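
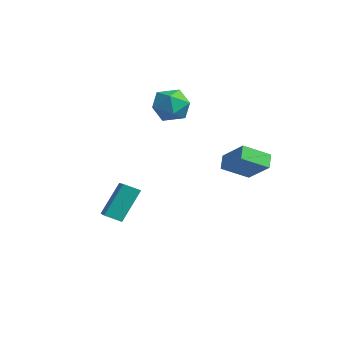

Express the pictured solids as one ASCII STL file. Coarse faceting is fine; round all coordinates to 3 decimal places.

solid 
facet normal -0.861 0.380 -0.338
outer loop
vertex -4.113 -1.607 -0.428
vertex -3.697 -0.986 -0.789
vertex -3.948 -2.63 -1.997
endloop
endfacet
facet normal -0.500 -0.748 0.435
outer loop
vertex -2.303 -3.354 -1.351
vertex -4.113 -1.607 -0.428
vertex -3.948 -2.63 -1.997
endloop
endfacet
facet normal -0.861 0.380 -0.338
outer loop
vertex -3.948 -2.63 -1.997
vertex -3.697 -0.986 -0.789
vertex -3.532 -2.009 -2.358
endloop
endfacet
facet normal 0.088 -0.544 -0.834
outer loop
vertex -3.532 -2.009 -2.358
vertex -2.303 -3.354 -1.351
vertex -3.948 -2.63 -1.997
endloop
endfacet
facet normal -0.088 0.544 0.834
outer loop
vertex -4.113 -1.607 -0.428
vertex -2.052 -1.71 -0.143
vertex -3.697 -0.986 -0.789
endloop
endfacet
facet normal -0.500 -0.748 0.435
outer loop
vertex -2.468 -2.331 0.218
vertex -4.113 -1.607 -0.428
vertex -2.303 -3.354 -1.351
endloop
endfacet
facet normal -0.088 0.544 0.834
outer loop
vertex -2.468 -2.331 0.218
vertex -2.052 -1.71 -0.143
vertex -4.113 -1.607 -0.428
endloop
endfacet
facet normal 0.500 0.748 -0.435
outer loop
vertex -3.697 -0.986 -0.789
vertex -2.052 -1.71 -0.143
vertex -3.532 -2.009 -2.358
endloop
endfacet
facet normal 0.088 -0.544 -0.834
outer loop
vertex -1.887 -2.733 -1.712
vertex -2.303 -3.354 -1.351
vertex -3.532 -2.009 -2.358
endloop
endfacet
facet normal 0.500 0.748 -0.435
outer loop
vertex -3.532 -2.009 -2.358
vertex -2.052 -1.71 -0.143
vertex -1.887 -2.733 -1.712
endloop
endfacet
facet normal 0.861 -0.380 0.338
outer loop
vertex -1.887 -2.733 -1.712
vertex -2.468 -2.331 0.218
vertex -2.303 -3.354 -1.351
endloop
endfacet
facet normal 0.861 -0.380 0.338
outer loop
vertex -2.052 -1.71 -0.143
vertex -2.468 -2.331 0.218
vertex -1.887 -2.733 -1.712
endloop
endfacet
facet normal -0.591 0.487 0.643
outer loop
vertex -0.17 1.169 1.932
vertex 1.019 1.399 2.85
vertex 0.108 2.39 1.264
endloop
endfacet
facet normal -0.782 -0.153 -0.604
outer loop
vertex 0.581 2.001 0.75
vertex -0.17 1.169 1.932
vertex 0.108 2.39 1.264
endloop
endfacet
facet normal -0.591 0.487 0.643
outer loop
vertex 0.108 2.39 1.264
vertex 1.019 1.399 2.85
vertex 1.298 2.621 2.182
endloop
endfacet
facet normal 0.196 0.860 -0.471
outer loop
vertex 1.298 2.621 2.182
vertex 0.581 2.001 0.75
vertex 0.108 2.39 1.264
endloop
endfacet
facet normal -0.197 -0.860 0.470
outer loop
vertex -0.17 1.169 1.932
vertex 1.492 1.01 2.336
vertex 1.019 1.399 2.85
endloop
endfacet
facet normal -0.783 -0.151 -0.604
outer loop
vertex 0.302 0.779 1.418
vertex -0.17 1.169 1.932
vertex 0.581 2.001 0.75
endloop
endfacet
facet normal -0.197 -0.860 0.471
outer loop
vertex 0.302 0.779 1.418
vertex 1.492 1.01 2.336
vertex -0.17 1.169 1.932
endloop
endfacet
facet normal 0.782 0.152 0.605
outer loop
vertex 1.019 1.399 2.85
vertex 1.492 1.01 2.336
vertex 1.298 2.621 2.182
endloop
endfacet
facet normal 0.197 0.860 -0.471
outer loop
vertex 1.77 2.231 1.668
vertex 0.581 2.001 0.75
vertex 1.298 2.621 2.182
endloop
endfacet
facet normal 0.783 0.152 0.603
outer loop
vertex 1.298 2.621 2.182
vertex 1.492 1.01 2.336
vertex 1.77 2.231 1.668
endloop
endfacet
facet normal 0.591 -0.487 -0.643
outer loop
vertex 1.77 2.231 1.668
vertex 0.302 0.779 1.418
vertex 0.581 2.001 0.75
endloop
endfacet
facet normal 0.591 -0.487 -0.644
outer loop
vertex 1.492 1.01 2.336
vertex 0.302 0.779 1.418
vertex 1.77 2.231 1.668
endloop
endfacet
facet normal -0.624 0.194 0.757
outer loop
vertex -4.586 1.161 4.102
vertex -4.24 0.362 4.592
vertex -3.807 1.253 4.721
endloop
endfacet
facet normal -0.432 0.795 0.426
outer loop
vertex -4.586 1.161 4.102
vertex -3.807 1.253 4.721
vertex -3.805 1.726 3.841
endloop
endfacet
facet normal -0.621 0.739 -0.260
outer loop
vertex -4.586 1.161 4.102
vertex -3.805 1.726 3.841
vertex -4.236 1.127 3.168
endloop
endfacet
facet normal -0.930 0.102 -0.352
outer loop
vertex -4.586 1.161 4.102
vertex -4.236 1.127 3.168
vertex -4.504 0.284 3.632
endloop
endfacet
facet normal -0.932 -0.235 0.275
outer loop
vertex -4.586 1.161 4.102
vertex -4.504 0.284 3.632
vertex -4.24 0.362 4.592
endloop
endfacet
facet normal 0.279 0.845 0.455
outer loop
vertex -3.805 1.726 3.841
vertex -3.807 1.253 4.721
vertex -2.976 1.276 4.168
endloop
endfacet
facet normal -0.031 -0.129 0.991
outer loop
vertex -3.807 1.253 4.721
vertex -4.24 0.362 4.592
vertex -3.244 0.433 4.632
endloop
endfacet
facet normal -0.530 -0.821 0.212
outer loop
vertex -4.24 0.362 4.592
vertex -4.504 0.284 3.632
vertex -3.675 -0.166 3.959
endloop
endfacet
facet normal -0.527 -0.275 -0.804
outer loop
vertex -4.504 0.284 3.632
vertex -4.236 1.127 3.168
vertex -3.673 0.307 3.079
endloop
endfacet
facet normal -0.028 0.755 -0.655
outer loop
vertex -4.236 1.127 3.168
vertex -3.805 1.726 3.841
vertex -3.24 1.198 3.208
endloop
endfacet
facet normal 0.930 -0.102 0.352
outer loop
vertex -2.894 0.399 3.698
vertex -2.976 1.276 4.168
vertex -3.244 0.433 4.632
endloop
endfacet
facet normal 0.621 -0.739 0.260
outer loop
vertex -2.894 0.399 3.698
vertex -3.244 0.433 4.632
vertex -3.675 -0.166 3.959
endloop
endfacet
facet normal 0.432 -0.795 -0.426
outer loop
vertex -2.894 0.399 3.698
vertex -3.675 -0.166 3.959
vertex -3.673 0.307 3.079
endloop
endfacet
facet normal 0.624 -0.194 -0.757
outer loop
vertex -2.894 0.399 3.698
vertex -3.673 0.307 3.079
vertex -3.24 1.198 3.208
endloop
endfacet
facet normal 0.932 0.235 -0.275
outer loop
vertex -2.894 0.399 3.698
vertex -3.24 1.198 3.208
vertex -2.976 1.276 4.168
endloop
endfacet
facet normal 0.527 0.275 0.804
outer loop
vertex -3.244 0.433 4.632
vertex -2.976 1.276 4.168
vertex -3.807 1.253 4.721
endloop
endfacet
facet normal 0.028 -0.755 0.655
outer loop
vertex -3.675 -0.166 3.959
vertex -3.244 0.433 4.632
vertex -4.24 0.362 4.592
endloop
endfacet
facet normal -0.279 -0.845 -0.455
outer loop
vertex -3.673 0.307 3.079
vertex -3.675 -0.166 3.959
vertex -4.504 0.284 3.632
endloop
endfacet
facet normal 0.031 0.129 -0.991
outer loop
vertex -3.24 1.198 3.208
vertex -3.673 0.307 3.079
vertex -4.236 1.127 3.168
endloop
endfacet
facet normal 0.530 0.821 -0.212
outer loop
vertex -2.976 1.276 4.168
vertex -3.24 1.198 3.208
vertex -3.805 1.726 3.841
endloop
endfacet

endsolid


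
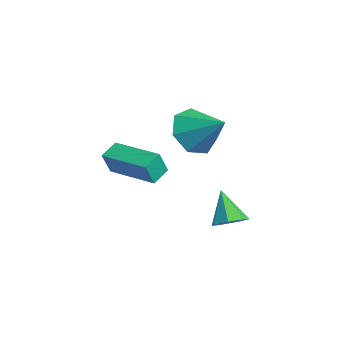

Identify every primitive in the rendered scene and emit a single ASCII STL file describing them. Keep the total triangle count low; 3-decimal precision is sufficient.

solid 
facet normal -0.708 -0.448 -0.546
outer loop
vertex 2.378 -0.102 -0.467
vertex 1.876 -0.412 0.438
vertex 1.74 0.496 -0.13
endloop
endfacet
facet normal 0.525 0.768 -0.367
outer loop
vertex 2.378 -0.102 -0.467
vertex 1.74 0.496 -0.13
vertex 3.024 0.312 1.322
endloop
endfacet
facet normal -0.708 -0.448 -0.546
outer loop
vertex 1.74 0.496 -0.13
vertex 1.876 -0.412 0.438
vertex 1.205 0.41 0.634
endloop
endfacet
facet normal 0.009 0.993 0.118
outer loop
vertex 1.74 0.496 -0.13
vertex 1.205 0.41 0.634
vertex 3.024 0.312 1.322
endloop
endfacet
facet normal -0.708 -0.448 -0.546
outer loop
vertex 1.205 0.41 0.634
vertex 1.876 -0.412 0.438
vertex 1.175 -0.295 1.251
endloop
endfacet
facet normal -0.240 0.645 0.726
outer loop
vertex 1.205 0.41 0.634
vertex 1.175 -0.295 1.251
vertex 3.024 0.312 1.322
endloop
endfacet
facet normal -0.708 -0.448 -0.546
outer loop
vertex 1.175 -0.295 1.251
vertex 1.876 -0.412 0.438
vertex 1.674 -1.089 1.255
endloop
endfacet
facet normal -0.033 -0.016 0.999
outer loop
vertex 1.175 -0.295 1.251
vertex 1.674 -1.089 1.255
vertex 3.024 0.312 1.322
endloop
endfacet
facet normal -0.708 -0.448 -0.546
outer loop
vertex 1.674 -1.089 1.255
vertex 1.876 -0.412 0.438
vertex 2.325 -1.373 0.644
endloop
endfacet
facet normal 0.473 -0.491 0.732
outer loop
vertex 1.674 -1.089 1.255
vertex 2.325 -1.373 0.644
vertex 3.024 0.312 1.322
endloop
endfacet
facet normal -0.708 -0.448 -0.545
outer loop
vertex 2.325 -1.373 0.644
vertex 1.876 -0.412 0.438
vertex 2.638 -0.934 -0.123
endloop
endfacet
facet normal 0.898 -0.423 0.125
outer loop
vertex 2.325 -1.373 0.644
vertex 2.638 -0.934 -0.123
vertex 3.024 0.312 1.322
endloop
endfacet
facet normal -0.708 -0.447 -0.546
outer loop
vertex 2.638 -0.934 -0.123
vertex 1.876 -0.412 0.438
vertex 2.378 -0.102 -0.467
endloop
endfacet
facet normal 0.921 0.137 -0.364
outer loop
vertex 2.638 -0.934 -0.123
vertex 2.378 -0.102 -0.467
vertex 3.024 0.312 1.322
endloop
endfacet
facet normal -0.846 -0.532 -0.039
outer loop
vertex -0.252 -3.202 -1.361
vertex -0.684 -2.541 -1.019
vertex -0.446 -2.821 -2.342
endloop
endfacet
facet normal 0.502 -0.768 -0.398
outer loop
vertex 1.304 -1.719 -2.261
vertex -0.252 -3.202 -1.361
vertex -0.446 -2.821 -2.342
endloop
endfacet
facet normal -0.845 -0.533 -0.039
outer loop
vertex -0.446 -2.821 -2.342
vertex -0.684 -2.541 -1.019
vertex -0.878 -2.161 -2.0
endloop
endfacet
facet normal -0.182 0.356 -0.917
outer loop
vertex -0.878 -2.161 -2.0
vertex 1.304 -1.719 -2.261
vertex -0.446 -2.821 -2.342
endloop
endfacet
facet normal 0.182 -0.356 0.917
outer loop
vertex -0.252 -3.202 -1.361
vertex 1.066 -1.439 -0.938
vertex -0.684 -2.541 -1.019
endloop
endfacet
facet normal 0.502 -0.768 -0.397
outer loop
vertex 1.498 -2.099 -1.28
vertex -0.252 -3.202 -1.361
vertex 1.304 -1.719 -2.261
endloop
endfacet
facet normal 0.182 -0.356 0.917
outer loop
vertex 1.498 -2.099 -1.28
vertex 1.066 -1.439 -0.938
vertex -0.252 -3.202 -1.361
endloop
endfacet
facet normal -0.502 0.768 0.397
outer loop
vertex -0.684 -2.541 -1.019
vertex 1.066 -1.439 -0.938
vertex -0.878 -2.161 -2.0
endloop
endfacet
facet normal -0.182 0.356 -0.917
outer loop
vertex 0.872 -1.058 -1.919
vertex 1.304 -1.719 -2.261
vertex -0.878 -2.161 -2.0
endloop
endfacet
facet normal -0.502 0.768 0.398
outer loop
vertex -0.878 -2.161 -2.0
vertex 1.066 -1.439 -0.938
vertex 0.872 -1.058 -1.919
endloop
endfacet
facet normal 0.846 0.532 0.039
outer loop
vertex 0.872 -1.058 -1.919
vertex 1.498 -2.099 -1.28
vertex 1.304 -1.719 -2.261
endloop
endfacet
facet normal 0.845 0.533 0.040
outer loop
vertex 1.066 -1.439 -0.938
vertex 1.498 -2.099 -1.28
vertex 0.872 -1.058 -1.919
endloop
endfacet
facet normal 0.584 0.026 -0.811
outer loop
vertex 2.708 1.2 -3.91
vertex 2.198 0.86 -4.288
vertex 2.293 1.568 -4.197
endloop
endfacet
facet normal 0.195 0.731 0.654
outer loop
vertex 2.708 1.2 -3.91
vertex 2.293 1.568 -4.197
vertex 1.322 0.82 -3.072
endloop
endfacet
facet normal 0.584 0.026 -0.811
outer loop
vertex 2.293 1.568 -4.197
vertex 2.198 0.86 -4.288
vertex 1.806 1.403 -4.553
endloop
endfacet
facet normal -0.442 0.874 0.200
outer loop
vertex 2.293 1.568 -4.197
vertex 1.806 1.403 -4.553
vertex 1.322 0.82 -3.072
endloop
endfacet
facet normal 0.584 0.026 -0.811
outer loop
vertex 1.806 1.403 -4.553
vertex 2.198 0.86 -4.288
vertex 1.615 0.829 -4.709
endloop
endfacet
facet normal -0.922 0.351 -0.163
outer loop
vertex 1.806 1.403 -4.553
vertex 1.615 0.829 -4.709
vertex 1.322 0.82 -3.072
endloop
endfacet
facet normal 0.584 0.027 -0.811
outer loop
vertex 1.615 0.829 -4.709
vertex 2.198 0.86 -4.288
vertex 1.863 0.278 -4.549
endloop
endfacet
facet normal -0.882 -0.443 -0.160
outer loop
vertex 1.615 0.829 -4.709
vertex 1.863 0.278 -4.549
vertex 1.322 0.82 -3.072
endloop
endfacet
facet normal 0.585 0.027 -0.811
outer loop
vertex 1.863 0.278 -4.549
vertex 2.198 0.86 -4.288
vertex 2.363 0.166 -4.192
endloop
endfacet
facet normal -0.352 -0.913 0.206
outer loop
vertex 1.863 0.278 -4.549
vertex 2.363 0.166 -4.192
vertex 1.322 0.82 -3.072
endloop
endfacet
facet normal 0.584 0.027 -0.811
outer loop
vertex 2.363 0.166 -4.192
vertex 2.198 0.86 -4.288
vertex 2.739 0.576 -3.908
endloop
endfacet
facet normal 0.268 -0.702 0.659
outer loop
vertex 2.363 0.166 -4.192
vertex 2.739 0.576 -3.908
vertex 1.322 0.82 -3.072
endloop
endfacet
facet normal 0.584 0.026 -0.811
outer loop
vertex 2.739 0.576 -3.908
vertex 2.198 0.86 -4.288
vertex 2.708 1.2 -3.91
endloop
endfacet
facet normal 0.512 0.028 0.859
outer loop
vertex 2.739 0.576 -3.908
vertex 2.708 1.2 -3.91
vertex 1.322 0.82 -3.072
endloop
endfacet

endsolid


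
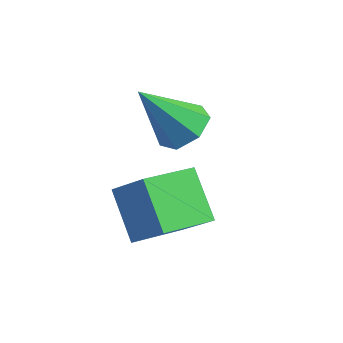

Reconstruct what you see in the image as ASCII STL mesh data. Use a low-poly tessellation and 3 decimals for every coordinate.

solid 
facet normal 0.393 0.461 -0.796
outer loop
vertex -0.683 -1.55 0.307
vertex -1.499 -1.248 0.079
vertex -0.885 -0.858 0.608
endloop
endfacet
facet normal 0.680 -0.116 0.724
outer loop
vertex -0.683 -1.55 0.307
vertex -0.885 -0.858 0.608
vertex -2.321 -2.212 1.741
endloop
endfacet
facet normal 0.393 0.461 -0.796
outer loop
vertex -0.885 -0.858 0.608
vertex -1.499 -1.248 0.079
vertex -1.55 -0.46 0.51
endloop
endfacet
facet normal 0.182 0.511 0.840
outer loop
vertex -0.885 -0.858 0.608
vertex -1.55 -0.46 0.51
vertex -2.321 -2.212 1.741
endloop
endfacet
facet normal 0.393 0.461 -0.796
outer loop
vertex -1.55 -0.46 0.51
vertex -1.499 -1.248 0.079
vertex -2.176 -0.656 0.087
endloop
endfacet
facet normal -0.561 0.627 0.540
outer loop
vertex -1.55 -0.46 0.51
vertex -2.176 -0.656 0.087
vertex -2.321 -2.212 1.741
endloop
endfacet
facet normal 0.393 0.461 -0.796
outer loop
vertex -2.176 -0.656 0.087
vertex -1.499 -1.248 0.079
vertex -2.293 -1.297 -0.342
endloop
endfacet
facet normal -0.988 0.146 0.051
outer loop
vertex -2.176 -0.656 0.087
vertex -2.293 -1.297 -0.342
vertex -2.321 -2.212 1.741
endloop
endfacet
facet normal 0.393 0.461 -0.795
outer loop
vertex -2.293 -1.297 -0.342
vertex -1.499 -1.248 0.079
vertex -1.812 -1.902 -0.455
endloop
endfacet
facet normal -0.779 -0.570 -0.261
outer loop
vertex -2.293 -1.297 -0.342
vertex -1.812 -1.902 -0.455
vertex -2.321 -2.212 1.741
endloop
endfacet
facet normal 0.393 0.462 -0.795
outer loop
vertex -1.812 -1.902 -0.455
vertex -1.499 -1.248 0.079
vertex -1.095 -2.014 -0.166
endloop
endfacet
facet normal -0.089 -0.983 -0.159
outer loop
vertex -1.812 -1.902 -0.455
vertex -1.095 -2.014 -0.166
vertex -2.321 -2.212 1.741
endloop
endfacet
facet normal 0.393 0.462 -0.795
outer loop
vertex -1.095 -2.014 -0.166
vertex -1.499 -1.248 0.079
vertex -0.683 -1.55 0.307
endloop
endfacet
facet normal 0.559 -0.781 0.279
outer loop
vertex -1.095 -2.014 -0.166
vertex -0.683 -1.55 0.307
vertex -2.321 -2.212 1.741
endloop
endfacet
facet normal -0.670 0.291 0.683
outer loop
vertex -0.134 -4.376 0.663
vertex 0.165 -2.713 0.248
vertex -1.217 -4.439 -0.373
endloop
endfacet
facet normal -0.172 -0.956 0.238
outer loop
vertex -0.045 -4.947 -1.568
vertex -0.134 -4.376 0.663
vertex -1.217 -4.439 -0.373
endloop
endfacet
facet normal -0.670 0.290 0.684
outer loop
vertex -1.217 -4.439 -0.373
vertex 0.165 -2.713 0.248
vertex -0.919 -2.776 -0.787
endloop
endfacet
facet normal -0.722 -0.042 -0.690
outer loop
vertex -0.919 -2.776 -0.787
vertex -0.045 -4.947 -1.568
vertex -1.217 -4.439 -0.373
endloop
endfacet
facet normal 0.722 0.042 0.690
outer loop
vertex -0.134 -4.376 0.663
vertex 1.337 -3.221 -0.947
vertex 0.165 -2.713 0.248
endloop
endfacet
facet normal -0.172 -0.956 0.238
outer loop
vertex 1.039 -4.884 -0.533
vertex -0.134 -4.376 0.663
vertex -0.045 -4.947 -1.568
endloop
endfacet
facet normal 0.722 0.042 0.690
outer loop
vertex 1.039 -4.884 -0.533
vertex 1.337 -3.221 -0.947
vertex -0.134 -4.376 0.663
endloop
endfacet
facet normal 0.172 0.956 -0.238
outer loop
vertex 0.165 -2.713 0.248
vertex 1.337 -3.221 -0.947
vertex -0.919 -2.776 -0.787
endloop
endfacet
facet normal -0.722 -0.042 -0.690
outer loop
vertex 0.254 -3.284 -1.983
vertex -0.045 -4.947 -1.568
vertex -0.919 -2.776 -0.787
endloop
endfacet
facet normal 0.172 0.956 -0.238
outer loop
vertex -0.919 -2.776 -0.787
vertex 1.337 -3.221 -0.947
vertex 0.254 -3.284 -1.983
endloop
endfacet
facet normal 0.669 -0.291 -0.683
outer loop
vertex 0.254 -3.284 -1.983
vertex 1.039 -4.884 -0.533
vertex -0.045 -4.947 -1.568
endloop
endfacet
facet normal 0.670 -0.290 -0.683
outer loop
vertex 1.337 -3.221 -0.947
vertex 1.039 -4.884 -0.533
vertex 0.254 -3.284 -1.983
endloop
endfacet

endsolid


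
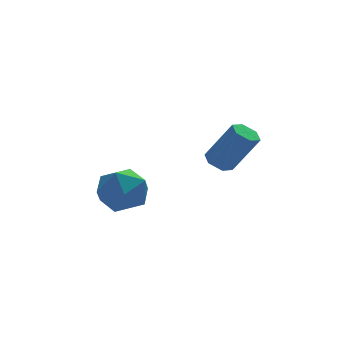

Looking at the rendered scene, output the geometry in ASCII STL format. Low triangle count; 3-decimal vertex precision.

solid 
facet normal -0.468 0.247 -0.849
outer loop
vertex 3.598 0.494 -1.43
vertex 3.108 0.799 -1.071
vertex 3.654 1.153 -1.269
endloop
endfacet
facet normal 0.880 0.041 -0.474
outer loop
vertex 3.598 0.494 -1.43
vertex 3.654 1.153 -1.269
vertex 4.582 -0.025 0.351
endloop
endfacet
facet normal 0.880 0.041 -0.474
outer loop
vertex 4.582 -0.025 0.351
vertex 3.654 1.153 -1.269
vertex 4.638 0.634 0.512
endloop
endfacet
facet normal 0.469 -0.247 0.848
outer loop
vertex 4.582 -0.025 0.351
vertex 4.638 0.634 0.512
vertex 4.092 0.281 0.711
endloop
endfacet
facet normal -0.468 0.247 -0.849
outer loop
vertex 3.654 1.153 -1.269
vertex 3.108 0.799 -1.071
vertex 3.164 1.458 -0.91
endloop
endfacet
facet normal 0.511 0.859 -0.032
outer loop
vertex 3.654 1.153 -1.269
vertex 3.164 1.458 -0.91
vertex 4.638 0.634 0.512
endloop
endfacet
facet normal 0.511 0.859 -0.032
outer loop
vertex 4.638 0.634 0.512
vertex 3.164 1.458 -0.91
vertex 4.148 0.939 0.871
endloop
endfacet
facet normal 0.468 -0.246 0.849
outer loop
vertex 4.638 0.634 0.512
vertex 4.148 0.939 0.871
vertex 4.092 0.281 0.711
endloop
endfacet
facet normal -0.469 0.247 -0.848
outer loop
vertex 3.164 1.458 -0.91
vertex 3.108 0.799 -1.071
vertex 2.618 1.105 -0.711
endloop
endfacet
facet normal -0.368 0.818 0.442
outer loop
vertex 3.164 1.458 -0.91
vertex 2.618 1.105 -0.711
vertex 4.148 0.939 0.871
endloop
endfacet
facet normal -0.368 0.818 0.442
outer loop
vertex 4.148 0.939 0.871
vertex 2.618 1.105 -0.711
vertex 3.602 0.586 1.07
endloop
endfacet
facet normal 0.468 -0.246 0.849
outer loop
vertex 4.148 0.939 0.871
vertex 3.602 0.586 1.07
vertex 4.092 0.281 0.711
endloop
endfacet
facet normal -0.469 0.247 -0.848
outer loop
vertex 2.618 1.105 -0.711
vertex 3.108 0.799 -1.071
vertex 2.562 0.446 -0.872
endloop
endfacet
facet normal -0.880 -0.041 0.474
outer loop
vertex 2.618 1.105 -0.711
vertex 2.562 0.446 -0.872
vertex 3.602 0.586 1.07
endloop
endfacet
facet normal -0.880 -0.041 0.474
outer loop
vertex 3.602 0.586 1.07
vertex 2.562 0.446 -0.872
vertex 3.546 -0.073 0.909
endloop
endfacet
facet normal 0.468 -0.247 0.849
outer loop
vertex 3.602 0.586 1.07
vertex 3.546 -0.073 0.909
vertex 4.092 0.281 0.711
endloop
endfacet
facet normal -0.468 0.246 -0.849
outer loop
vertex 2.562 0.446 -0.872
vertex 3.108 0.799 -1.071
vertex 3.052 0.141 -1.231
endloop
endfacet
facet normal -0.511 -0.859 0.032
outer loop
vertex 2.562 0.446 -0.872
vertex 3.052 0.141 -1.231
vertex 3.546 -0.073 0.909
endloop
endfacet
facet normal -0.511 -0.859 0.032
outer loop
vertex 3.546 -0.073 0.909
vertex 3.052 0.141 -1.231
vertex 4.036 -0.378 0.55
endloop
endfacet
facet normal 0.468 -0.247 0.849
outer loop
vertex 3.546 -0.073 0.909
vertex 4.036 -0.378 0.55
vertex 4.092 0.281 0.711
endloop
endfacet
facet normal -0.468 0.246 -0.849
outer loop
vertex 3.052 0.141 -1.231
vertex 3.108 0.799 -1.071
vertex 3.598 0.494 -1.43
endloop
endfacet
facet normal 0.368 -0.818 -0.442
outer loop
vertex 3.052 0.141 -1.231
vertex 3.598 0.494 -1.43
vertex 4.036 -0.378 0.55
endloop
endfacet
facet normal 0.368 -0.818 -0.442
outer loop
vertex 4.036 -0.378 0.55
vertex 3.598 0.494 -1.43
vertex 4.582 -0.025 0.351
endloop
endfacet
facet normal 0.469 -0.247 0.848
outer loop
vertex 4.036 -0.378 0.55
vertex 4.582 -0.025 0.351
vertex 4.092 0.281 0.711
endloop
endfacet
facet normal -0.924 0.381 -0.008
outer loop
vertex -1.709 1.221 -2.726
vertex -2.041 0.434 -1.841
vertex -1.588 1.538 -1.543
endloop
endfacet
facet normal -0.444 0.876 -0.189
outer loop
vertex -1.709 1.221 -2.726
vertex -1.588 1.538 -1.543
vertex -0.7 1.814 -2.348
endloop
endfacet
facet normal -0.090 0.640 -0.763
outer loop
vertex -1.709 1.221 -2.726
vertex -0.7 1.814 -2.348
vertex -0.604 0.88 -3.143
endloop
endfacet
facet normal -0.353 -0.000 -0.936
outer loop
vertex -1.709 1.221 -2.726
vertex -0.604 0.88 -3.143
vertex -1.432 0.027 -2.83
endloop
endfacet
facet normal -0.869 -0.161 -0.469
outer loop
vertex -1.709 1.221 -2.726
vertex -1.432 0.027 -2.83
vertex -2.041 0.434 -1.841
endloop
endfacet
facet normal 0.023 0.938 0.347
outer loop
vertex -0.7 1.814 -2.348
vertex -1.588 1.538 -1.543
vertex -0.408 1.393 -1.23
endloop
endfacet
facet normal -0.755 0.136 0.642
outer loop
vertex -1.588 1.538 -1.543
vertex -2.041 0.434 -1.841
vertex -1.236 0.54 -0.917
endloop
endfacet
facet normal -0.665 -0.740 -0.105
outer loop
vertex -2.041 0.434 -1.841
vertex -1.432 0.027 -2.83
vertex -1.14 -0.394 -1.712
endloop
endfacet
facet normal 0.169 -0.480 -0.861
outer loop
vertex -1.432 0.027 -2.83
vertex -0.604 0.88 -3.143
vertex -0.252 -0.118 -2.517
endloop
endfacet
facet normal 0.594 0.556 -0.581
outer loop
vertex -0.604 0.88 -3.143
vertex -0.7 1.814 -2.348
vertex 0.201 0.986 -2.219
endloop
endfacet
facet normal 0.353 0.000 0.936
outer loop
vertex -0.131 0.199 -1.334
vertex -0.408 1.393 -1.23
vertex -1.236 0.54 -0.917
endloop
endfacet
facet normal 0.090 -0.640 0.763
outer loop
vertex -0.131 0.199 -1.334
vertex -1.236 0.54 -0.917
vertex -1.14 -0.394 -1.712
endloop
endfacet
facet normal 0.444 -0.876 0.189
outer loop
vertex -0.131 0.199 -1.334
vertex -1.14 -0.394 -1.712
vertex -0.252 -0.118 -2.517
endloop
endfacet
facet normal 0.924 -0.381 0.008
outer loop
vertex -0.131 0.199 -1.334
vertex -0.252 -0.118 -2.517
vertex 0.201 0.986 -2.219
endloop
endfacet
facet normal 0.869 0.161 0.469
outer loop
vertex -0.131 0.199 -1.334
vertex 0.201 0.986 -2.219
vertex -0.408 1.393 -1.23
endloop
endfacet
facet normal -0.169 0.480 0.861
outer loop
vertex -1.236 0.54 -0.917
vertex -0.408 1.393 -1.23
vertex -1.588 1.538 -1.543
endloop
endfacet
facet normal -0.594 -0.556 0.581
outer loop
vertex -1.14 -0.394 -1.712
vertex -1.236 0.54 -0.917
vertex -2.041 0.434 -1.841
endloop
endfacet
facet normal -0.023 -0.938 -0.347
outer loop
vertex -0.252 -0.118 -2.517
vertex -1.14 -0.394 -1.712
vertex -1.432 0.027 -2.83
endloop
endfacet
facet normal 0.755 -0.136 -0.642
outer loop
vertex 0.201 0.986 -2.219
vertex -0.252 -0.118 -2.517
vertex -0.604 0.88 -3.143
endloop
endfacet
facet normal 0.665 0.740 0.105
outer loop
vertex -0.408 1.393 -1.23
vertex 0.201 0.986 -2.219
vertex -0.7 1.814 -2.348
endloop
endfacet

endsolid


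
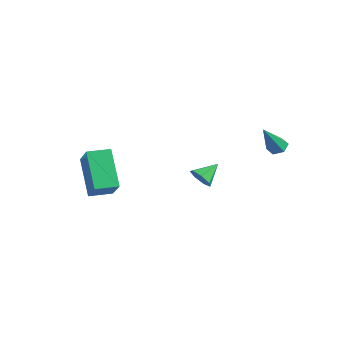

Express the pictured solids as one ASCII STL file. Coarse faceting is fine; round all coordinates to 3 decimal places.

solid 
facet normal 0.004 -0.866 -0.500
outer loop
vertex -0.383 1.963 -3.337
vertex -0.808 2.227 -3.797
vertex -0.128 2.23 -3.797
endloop
endfacet
facet normal 0.805 0.195 0.560
outer loop
vertex -0.383 1.963 -3.337
vertex -0.128 2.23 -3.797
vertex -0.812 3.293 -3.183
endloop
endfacet
facet normal 0.004 -0.866 -0.500
outer loop
vertex -0.128 2.23 -3.797
vertex -0.808 2.227 -3.797
vertex -0.385 2.495 -4.258
endloop
endfacet
facet normal 0.804 0.583 -0.113
outer loop
vertex -0.128 2.23 -3.797
vertex -0.385 2.495 -4.258
vertex -0.812 3.293 -3.183
endloop
endfacet
facet normal 0.004 -0.866 -0.500
outer loop
vertex -0.385 2.495 -4.258
vertex -0.808 2.227 -3.797
vertex -0.96 2.558 -4.372
endloop
endfacet
facet normal 0.196 0.823 -0.533
outer loop
vertex -0.385 2.495 -4.258
vertex -0.96 2.558 -4.372
vertex -0.812 3.293 -3.183
endloop
endfacet
facet normal 0.004 -0.866 -0.500
outer loop
vertex -0.96 2.558 -4.372
vertex -0.808 2.227 -3.797
vertex -1.421 2.372 -4.053
endloop
endfacet
facet normal -0.561 0.733 -0.384
outer loop
vertex -0.96 2.558 -4.372
vertex -1.421 2.372 -4.053
vertex -0.812 3.293 -3.183
endloop
endfacet
facet normal 0.004 -0.866 -0.500
outer loop
vertex -1.421 2.372 -4.053
vertex -0.808 2.227 -3.797
vertex -1.42 2.077 -3.542
endloop
endfacet
facet normal -0.897 0.383 0.223
outer loop
vertex -1.421 2.372 -4.053
vertex -1.42 2.077 -3.542
vertex -0.812 3.293 -3.183
endloop
endfacet
facet normal 0.004 -0.866 -0.500
outer loop
vertex -1.42 2.077 -3.542
vertex -0.808 2.227 -3.797
vertex -0.958 1.895 -3.223
endloop
endfacet
facet normal -0.559 0.035 0.829
outer loop
vertex -1.42 2.077 -3.542
vertex -0.958 1.895 -3.223
vertex -0.812 3.293 -3.183
endloop
endfacet
facet normal 0.003 -0.866 -0.500
outer loop
vertex -0.958 1.895 -3.223
vertex -0.808 2.227 -3.797
vertex -0.383 1.963 -3.337
endloop
endfacet
facet normal 0.200 -0.049 0.979
outer loop
vertex -0.958 1.895 -3.223
vertex -0.383 1.963 -3.337
vertex -0.812 3.293 -3.183
endloop
endfacet
facet normal -0.095 0.552 -0.828
outer loop
vertex 4.196 3.317 0.474
vertex 3.854 2.963 0.277
vertex 3.677 3.369 0.568
endloop
endfacet
facet normal 0.197 0.667 0.719
outer loop
vertex 4.196 3.317 0.474
vertex 3.677 3.369 0.568
vertex 4.026 1.957 1.783
endloop
endfacet
facet normal -0.093 0.553 -0.828
outer loop
vertex 3.677 3.369 0.568
vertex 3.854 2.963 0.277
vertex 3.335 3.015 0.37
endloop
endfacet
facet normal -0.713 0.348 0.609
outer loop
vertex 3.677 3.369 0.568
vertex 3.335 3.015 0.37
vertex 4.026 1.957 1.783
endloop
endfacet
facet normal -0.093 0.554 -0.827
outer loop
vertex 3.335 3.015 0.37
vertex 3.854 2.963 0.277
vertex 3.513 2.61 0.079
endloop
endfacet
facet normal -0.886 -0.455 0.092
outer loop
vertex 3.335 3.015 0.37
vertex 3.513 2.61 0.079
vertex 4.026 1.957 1.783
endloop
endfacet
facet normal -0.094 0.555 -0.827
outer loop
vertex 3.513 2.61 0.079
vertex 3.854 2.963 0.277
vertex 4.032 2.558 -0.015
endloop
endfacet
facet normal -0.151 -0.937 -0.314
outer loop
vertex 3.513 2.61 0.079
vertex 4.032 2.558 -0.015
vertex 4.026 1.957 1.783
endloop
endfacet
facet normal -0.095 0.554 -0.827
outer loop
vertex 4.032 2.558 -0.015
vertex 3.854 2.963 0.277
vertex 4.373 2.912 0.183
endloop
endfacet
facet normal 0.760 -0.618 -0.204
outer loop
vertex 4.032 2.558 -0.015
vertex 4.373 2.912 0.183
vertex 4.026 1.957 1.783
endloop
endfacet
facet normal -0.096 0.553 -0.828
outer loop
vertex 4.373 2.912 0.183
vertex 3.854 2.963 0.277
vertex 4.196 3.317 0.474
endloop
endfacet
facet normal 0.932 0.183 0.312
outer loop
vertex 4.373 2.912 0.183
vertex 4.196 3.317 0.474
vertex 4.026 1.957 1.783
endloop
endfacet
facet normal -0.650 0.254 0.717
outer loop
vertex -1.605 -3.657 -0.289
vertex -1.199 -2.581 -0.303
vertex -2.743 -3.242 -1.468
endloop
endfacet
facet normal -0.353 -0.935 0.012
outer loop
vertex -1.321 -3.799 -3.037
vertex -1.605 -3.657 -0.289
vertex -2.743 -3.242 -1.468
endloop
endfacet
facet normal -0.649 0.254 0.717
outer loop
vertex -2.743 -3.242 -1.468
vertex -1.199 -2.581 -0.303
vertex -2.337 -2.166 -1.481
endloop
endfacet
facet normal -0.673 0.246 -0.697
outer loop
vertex -2.337 -2.166 -1.481
vertex -1.321 -3.799 -3.037
vertex -2.743 -3.242 -1.468
endloop
endfacet
facet normal 0.673 -0.245 0.697
outer loop
vertex -1.605 -3.657 -0.289
vertex 0.223 -3.138 -1.872
vertex -1.199 -2.581 -0.303
endloop
endfacet
facet normal -0.353 -0.935 0.012
outer loop
vertex -0.183 -4.214 -1.859
vertex -1.605 -3.657 -0.289
vertex -1.321 -3.799 -3.037
endloop
endfacet
facet normal 0.673 -0.246 0.697
outer loop
vertex -0.183 -4.214 -1.859
vertex 0.223 -3.138 -1.872
vertex -1.605 -3.657 -0.289
endloop
endfacet
facet normal 0.353 0.935 -0.012
outer loop
vertex -1.199 -2.581 -0.303
vertex 0.223 -3.138 -1.872
vertex -2.337 -2.166 -1.481
endloop
endfacet
facet normal -0.674 0.245 -0.697
outer loop
vertex -0.915 -2.723 -3.051
vertex -1.321 -3.799 -3.037
vertex -2.337 -2.166 -1.481
endloop
endfacet
facet normal 0.353 0.935 -0.012
outer loop
vertex -2.337 -2.166 -1.481
vertex 0.223 -3.138 -1.872
vertex -0.915 -2.723 -3.051
endloop
endfacet
facet normal 0.649 -0.254 -0.717
outer loop
vertex -0.915 -2.723 -3.051
vertex -0.183 -4.214 -1.859
vertex -1.321 -3.799 -3.037
endloop
endfacet
facet normal 0.650 -0.254 -0.717
outer loop
vertex 0.223 -3.138 -1.872
vertex -0.183 -4.214 -1.859
vertex -0.915 -2.723 -3.051
endloop
endfacet

endsolid


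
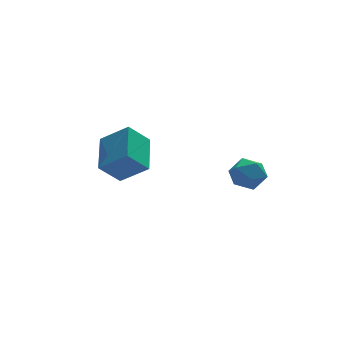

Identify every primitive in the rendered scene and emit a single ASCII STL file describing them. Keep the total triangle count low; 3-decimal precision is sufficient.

solid 
facet normal -0.686 -0.055 0.725
outer loop
vertex -4.17 1.708 1.762
vertex -3.564 3.652 2.482
vertex -5.345 2.464 0.708
endloop
endfacet
facet normal -0.280 -0.900 -0.333
outer loop
vertex -4.296 2.548 -0.402
vertex -4.17 1.708 1.762
vertex -5.345 2.464 0.708
endloop
endfacet
facet normal -0.686 -0.055 0.726
outer loop
vertex -5.345 2.464 0.708
vertex -3.564 3.652 2.482
vertex -4.739 4.408 1.429
endloop
endfacet
facet normal -0.671 0.432 -0.602
outer loop
vertex -4.739 4.408 1.429
vertex -4.296 2.548 -0.402
vertex -5.345 2.464 0.708
endloop
endfacet
facet normal 0.671 -0.432 0.602
outer loop
vertex -4.17 1.708 1.762
vertex -2.515 3.736 1.372
vertex -3.564 3.652 2.482
endloop
endfacet
facet normal -0.281 -0.900 -0.333
outer loop
vertex -3.121 1.792 0.651
vertex -4.17 1.708 1.762
vertex -4.296 2.548 -0.402
endloop
endfacet
facet normal 0.672 -0.432 0.602
outer loop
vertex -3.121 1.792 0.651
vertex -2.515 3.736 1.372
vertex -4.17 1.708 1.762
endloop
endfacet
facet normal 0.281 0.900 0.333
outer loop
vertex -3.564 3.652 2.482
vertex -2.515 3.736 1.372
vertex -4.739 4.408 1.429
endloop
endfacet
facet normal -0.672 0.432 -0.602
outer loop
vertex -3.69 4.492 0.318
vertex -4.296 2.548 -0.402
vertex -4.739 4.408 1.429
endloop
endfacet
facet normal 0.281 0.900 0.333
outer loop
vertex -4.739 4.408 1.429
vertex -2.515 3.736 1.372
vertex -3.69 4.492 0.318
endloop
endfacet
facet normal 0.686 0.055 -0.726
outer loop
vertex -3.69 4.492 0.318
vertex -3.121 1.792 0.651
vertex -4.296 2.548 -0.402
endloop
endfacet
facet normal 0.686 0.055 -0.725
outer loop
vertex -2.515 3.736 1.372
vertex -3.121 1.792 0.651
vertex -3.69 4.492 0.318
endloop
endfacet
facet normal -0.301 0.925 0.230
outer loop
vertex 0.387 -1.352 1.921
vertex -0.481 -1.681 2.107
vertex 0.168 -1.641 2.795
endloop
endfacet
facet normal 0.392 0.840 0.376
outer loop
vertex 0.387 -1.352 1.921
vertex 0.168 -1.641 2.795
vertex 1.007 -1.865 2.42
endloop
endfacet
facet normal 0.723 0.652 -0.228
outer loop
vertex 0.387 -1.352 1.921
vertex 1.007 -1.865 2.42
vertex 0.877 -2.043 1.499
endloop
endfacet
facet normal 0.233 0.622 -0.747
outer loop
vertex 0.387 -1.352 1.921
vertex 0.877 -2.043 1.499
vertex -0.042 -1.93 1.306
endloop
endfacet
facet normal -0.399 0.791 -0.465
outer loop
vertex 0.387 -1.352 1.921
vertex -0.042 -1.93 1.306
vertex -0.481 -1.681 2.107
endloop
endfacet
facet normal 0.455 0.300 0.838
outer loop
vertex 1.007 -1.865 2.42
vertex 0.168 -1.641 2.795
vertex 0.522 -2.51 2.914
endloop
endfacet
facet normal -0.666 0.439 0.603
outer loop
vertex 0.168 -1.641 2.795
vertex -0.481 -1.681 2.107
vertex -0.397 -2.397 2.721
endloop
endfacet
facet normal -0.825 0.221 -0.521
outer loop
vertex -0.481 -1.681 2.107
vertex -0.042 -1.93 1.306
vertex -0.527 -2.575 1.8
endloop
endfacet
facet normal 0.199 -0.053 -0.979
outer loop
vertex -0.042 -1.93 1.306
vertex 0.877 -2.043 1.499
vertex 0.312 -2.799 1.425
endloop
endfacet
facet normal 0.990 -0.003 -0.139
outer loop
vertex 0.877 -2.043 1.499
vertex 1.007 -1.865 2.42
vertex 0.961 -2.759 2.113
endloop
endfacet
facet normal -0.233 -0.622 0.747
outer loop
vertex 0.093 -3.088 2.299
vertex 0.522 -2.51 2.914
vertex -0.397 -2.397 2.721
endloop
endfacet
facet normal -0.723 -0.652 0.228
outer loop
vertex 0.093 -3.088 2.299
vertex -0.397 -2.397 2.721
vertex -0.527 -2.575 1.8
endloop
endfacet
facet normal -0.392 -0.840 -0.376
outer loop
vertex 0.093 -3.088 2.299
vertex -0.527 -2.575 1.8
vertex 0.312 -2.799 1.425
endloop
endfacet
facet normal 0.301 -0.925 -0.230
outer loop
vertex 0.093 -3.088 2.299
vertex 0.312 -2.799 1.425
vertex 0.961 -2.759 2.113
endloop
endfacet
facet normal 0.399 -0.791 0.465
outer loop
vertex 0.093 -3.088 2.299
vertex 0.961 -2.759 2.113
vertex 0.522 -2.51 2.914
endloop
endfacet
facet normal -0.199 0.053 0.979
outer loop
vertex -0.397 -2.397 2.721
vertex 0.522 -2.51 2.914
vertex 0.168 -1.641 2.795
endloop
endfacet
facet normal -0.990 0.003 0.139
outer loop
vertex -0.527 -2.575 1.8
vertex -0.397 -2.397 2.721
vertex -0.481 -1.681 2.107
endloop
endfacet
facet normal -0.455 -0.300 -0.838
outer loop
vertex 0.312 -2.799 1.425
vertex -0.527 -2.575 1.8
vertex -0.042 -1.93 1.306
endloop
endfacet
facet normal 0.666 -0.439 -0.603
outer loop
vertex 0.961 -2.759 2.113
vertex 0.312 -2.799 1.425
vertex 0.877 -2.043 1.499
endloop
endfacet
facet normal 0.825 -0.221 0.521
outer loop
vertex 0.522 -2.51 2.914
vertex 0.961 -2.759 2.113
vertex 1.007 -1.865 2.42
endloop
endfacet

endsolid


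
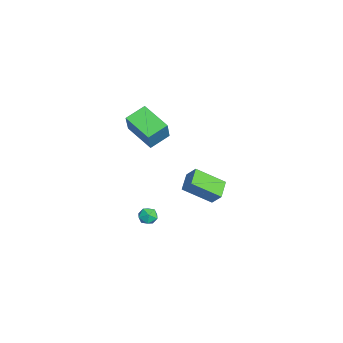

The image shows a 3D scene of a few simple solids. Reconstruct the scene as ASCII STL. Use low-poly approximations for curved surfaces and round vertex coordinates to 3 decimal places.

solid 
facet normal -0.547 0.097 0.831
outer loop
vertex 1.828 -0.791 -3.309
vertex 1.327 -1.158 -3.596
vertex 1.817 -1.471 -3.237
endloop
endfacet
facet normal 0.149 0.102 0.984
outer loop
vertex 1.828 -0.791 -3.309
vertex 1.817 -1.471 -3.237
vertex 2.408 -1.149 -3.36
endloop
endfacet
facet normal 0.450 0.641 0.621
outer loop
vertex 1.828 -0.791 -3.309
vertex 2.408 -1.149 -3.36
vertex 2.282 -0.638 -3.796
endloop
endfacet
facet normal -0.061 0.967 0.247
outer loop
vertex 1.828 -0.791 -3.309
vertex 2.282 -0.638 -3.796
vertex 1.614 -0.643 -3.941
endloop
endfacet
facet normal -0.678 0.631 0.377
outer loop
vertex 1.828 -0.791 -3.309
vertex 1.614 -0.643 -3.941
vertex 1.327 -1.158 -3.596
endloop
endfacet
facet normal 0.432 -0.508 0.745
outer loop
vertex 2.408 -1.149 -3.36
vertex 1.817 -1.471 -3.237
vertex 2.266 -1.737 -3.679
endloop
endfacet
facet normal -0.696 -0.517 0.498
outer loop
vertex 1.817 -1.471 -3.237
vertex 1.327 -1.158 -3.596
vertex 1.598 -1.742 -3.824
endloop
endfacet
facet normal -0.907 0.347 -0.236
outer loop
vertex 1.327 -1.158 -3.596
vertex 1.614 -0.643 -3.941
vertex 1.472 -1.231 -4.26
endloop
endfacet
facet normal 0.090 0.891 -0.445
outer loop
vertex 1.614 -0.643 -3.941
vertex 2.282 -0.638 -3.796
vertex 2.063 -0.909 -4.383
endloop
endfacet
facet normal 0.918 0.363 0.160
outer loop
vertex 2.282 -0.638 -3.796
vertex 2.408 -1.149 -3.36
vertex 2.553 -1.222 -4.024
endloop
endfacet
facet normal 0.061 -0.967 -0.247
outer loop
vertex 2.052 -1.589 -4.311
vertex 2.266 -1.737 -3.679
vertex 1.598 -1.742 -3.824
endloop
endfacet
facet normal -0.450 -0.641 -0.621
outer loop
vertex 2.052 -1.589 -4.311
vertex 1.598 -1.742 -3.824
vertex 1.472 -1.231 -4.26
endloop
endfacet
facet normal -0.149 -0.102 -0.984
outer loop
vertex 2.052 -1.589 -4.311
vertex 1.472 -1.231 -4.26
vertex 2.063 -0.909 -4.383
endloop
endfacet
facet normal 0.547 -0.097 -0.831
outer loop
vertex 2.052 -1.589 -4.311
vertex 2.063 -0.909 -4.383
vertex 2.553 -1.222 -4.024
endloop
endfacet
facet normal 0.678 -0.631 -0.377
outer loop
vertex 2.052 -1.589 -4.311
vertex 2.553 -1.222 -4.024
vertex 2.266 -1.737 -3.679
endloop
endfacet
facet normal -0.090 -0.891 0.445
outer loop
vertex 1.598 -1.742 -3.824
vertex 2.266 -1.737 -3.679
vertex 1.817 -1.471 -3.237
endloop
endfacet
facet normal -0.918 -0.363 -0.160
outer loop
vertex 1.472 -1.231 -4.26
vertex 1.598 -1.742 -3.824
vertex 1.327 -1.158 -3.596
endloop
endfacet
facet normal -0.432 0.508 -0.745
outer loop
vertex 2.063 -0.909 -4.383
vertex 1.472 -1.231 -4.26
vertex 1.614 -0.643 -3.941
endloop
endfacet
facet normal 0.696 0.517 -0.498
outer loop
vertex 2.553 -1.222 -4.024
vertex 2.063 -0.909 -4.383
vertex 2.282 -0.638 -3.796
endloop
endfacet
facet normal 0.907 -0.347 0.236
outer loop
vertex 2.266 -1.737 -3.679
vertex 2.553 -1.222 -4.024
vertex 2.408 -1.149 -3.36
endloop
endfacet
facet normal -0.410 -0.498 -0.764
outer loop
vertex 2.97 0.763 -0.719
vertex 1.776 1.083 -0.287
vertex 3.018 2.519 -1.888
endloop
endfacet
facet normal 0.912 -0.244 -0.330
outer loop
vertex 3.444 3.037 -1.093
vertex 2.97 0.763 -0.719
vertex 3.018 2.519 -1.888
endloop
endfacet
facet normal -0.410 -0.498 -0.764
outer loop
vertex 3.018 2.519 -1.888
vertex 1.776 1.083 -0.287
vertex 1.823 2.839 -1.456
endloop
endfacet
facet normal 0.022 0.832 -0.554
outer loop
vertex 1.823 2.839 -1.456
vertex 3.444 3.037 -1.093
vertex 3.018 2.519 -1.888
endloop
endfacet
facet normal -0.022 -0.832 0.554
outer loop
vertex 2.97 0.763 -0.719
vertex 2.202 1.601 0.508
vertex 1.776 1.083 -0.287
endloop
endfacet
facet normal 0.912 -0.244 -0.330
outer loop
vertex 3.397 1.281 0.076
vertex 2.97 0.763 -0.719
vertex 3.444 3.037 -1.093
endloop
endfacet
facet normal -0.022 -0.832 0.554
outer loop
vertex 3.397 1.281 0.076
vertex 2.202 1.601 0.508
vertex 2.97 0.763 -0.719
endloop
endfacet
facet normal -0.912 0.244 0.330
outer loop
vertex 1.776 1.083 -0.287
vertex 2.202 1.601 0.508
vertex 1.823 2.839 -1.456
endloop
endfacet
facet normal 0.022 0.832 -0.554
outer loop
vertex 2.25 3.357 -0.661
vertex 3.444 3.037 -1.093
vertex 1.823 2.839 -1.456
endloop
endfacet
facet normal -0.912 0.245 0.330
outer loop
vertex 1.823 2.839 -1.456
vertex 2.202 1.601 0.508
vertex 2.25 3.357 -0.661
endloop
endfacet
facet normal 0.410 0.498 0.764
outer loop
vertex 2.25 3.357 -0.661
vertex 3.397 1.281 0.076
vertex 3.444 3.037 -1.093
endloop
endfacet
facet normal 0.410 0.498 0.764
outer loop
vertex 2.202 1.601 0.508
vertex 3.397 1.281 0.076
vertex 2.25 3.357 -0.661
endloop
endfacet
facet normal -0.521 0.078 -0.850
outer loop
vertex 0.363 -1.171 3.879
vertex 1.777 0.095 3.129
vertex 1.072 -2.279 3.343
endloop
endfacet
facet normal -0.693 -0.621 0.367
outer loop
vertex 1.983 -2.415 4.831
vertex 0.363 -1.171 3.879
vertex 1.072 -2.279 3.343
endloop
endfacet
facet normal -0.521 0.078 -0.850
outer loop
vertex 1.072 -2.279 3.343
vertex 1.777 0.095 3.129
vertex 2.485 -1.013 2.593
endloop
endfacet
facet normal 0.499 -0.780 -0.377
outer loop
vertex 2.485 -1.013 2.593
vertex 1.983 -2.415 4.831
vertex 1.072 -2.279 3.343
endloop
endfacet
facet normal -0.499 0.780 0.377
outer loop
vertex 0.363 -1.171 3.879
vertex 2.688 -0.041 4.617
vertex 1.777 0.095 3.129
endloop
endfacet
facet normal -0.693 -0.620 0.368
outer loop
vertex 1.275 -1.307 5.367
vertex 0.363 -1.171 3.879
vertex 1.983 -2.415 4.831
endloop
endfacet
facet normal -0.499 0.780 0.377
outer loop
vertex 1.275 -1.307 5.367
vertex 2.688 -0.041 4.617
vertex 0.363 -1.171 3.879
endloop
endfacet
facet normal 0.693 0.620 -0.367
outer loop
vertex 1.777 0.095 3.129
vertex 2.688 -0.041 4.617
vertex 2.485 -1.013 2.593
endloop
endfacet
facet normal 0.499 -0.780 -0.377
outer loop
vertex 3.397 -1.149 4.081
vertex 1.983 -2.415 4.831
vertex 2.485 -1.013 2.593
endloop
endfacet
facet normal 0.692 0.621 -0.368
outer loop
vertex 2.485 -1.013 2.593
vertex 2.688 -0.041 4.617
vertex 3.397 -1.149 4.081
endloop
endfacet
facet normal 0.521 -0.078 0.850
outer loop
vertex 3.397 -1.149 4.081
vertex 1.275 -1.307 5.367
vertex 1.983 -2.415 4.831
endloop
endfacet
facet normal 0.521 -0.078 0.850
outer loop
vertex 2.688 -0.041 4.617
vertex 1.275 -1.307 5.367
vertex 3.397 -1.149 4.081
endloop
endfacet

endsolid


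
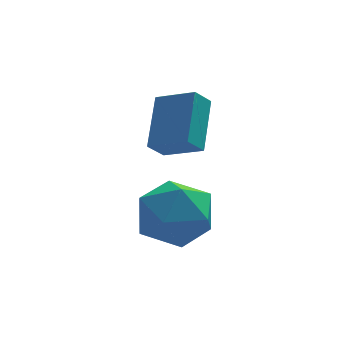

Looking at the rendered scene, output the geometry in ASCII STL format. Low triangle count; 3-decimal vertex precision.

solid 
facet normal -0.974 0.224 -0.031
outer loop
vertex -1.104 1.234 0.397
vertex -1.367 0.052 0.126
vertex -1.32 0.422 1.309
endloop
endfacet
facet normal -0.630 0.648 0.428
outer loop
vertex -1.104 1.234 0.397
vertex -1.32 0.422 1.309
vertex -0.399 1.246 1.417
endloop
endfacet
facet normal -0.117 0.991 0.069
outer loop
vertex -1.104 1.234 0.397
vertex -0.399 1.246 1.417
vertex 0.124 1.386 0.301
endloop
endfacet
facet normal -0.144 0.778 -0.611
outer loop
vertex -1.104 1.234 0.397
vertex 0.124 1.386 0.301
vertex -0.475 0.648 -0.497
endloop
endfacet
facet normal -0.674 0.304 -0.673
outer loop
vertex -1.104 1.234 0.397
vertex -0.475 0.648 -0.497
vertex -1.367 0.052 0.126
endloop
endfacet
facet normal -0.318 0.235 0.919
outer loop
vertex -0.399 1.246 1.417
vertex -1.32 0.422 1.309
vertex -0.225 0.072 1.777
endloop
endfacet
facet normal -0.874 -0.452 0.176
outer loop
vertex -1.32 0.422 1.309
vertex -1.367 0.052 0.126
vertex -0.824 -0.666 0.979
endloop
endfacet
facet normal -0.388 -0.322 -0.864
outer loop
vertex -1.367 0.052 0.126
vertex -0.475 0.648 -0.497
vertex -0.301 -0.526 -0.137
endloop
endfacet
facet normal 0.468 0.445 -0.763
outer loop
vertex -0.475 0.648 -0.497
vertex 0.124 1.386 0.301
vertex 0.62 0.298 -0.029
endloop
endfacet
facet normal 0.512 0.790 0.339
outer loop
vertex 0.124 1.386 0.301
vertex -0.399 1.246 1.417
vertex 0.667 0.668 1.154
endloop
endfacet
facet normal 0.144 -0.778 0.611
outer loop
vertex 0.404 -0.514 0.883
vertex -0.225 0.072 1.777
vertex -0.824 -0.666 0.979
endloop
endfacet
facet normal 0.117 -0.991 -0.069
outer loop
vertex 0.404 -0.514 0.883
vertex -0.824 -0.666 0.979
vertex -0.301 -0.526 -0.137
endloop
endfacet
facet normal 0.630 -0.648 -0.428
outer loop
vertex 0.404 -0.514 0.883
vertex -0.301 -0.526 -0.137
vertex 0.62 0.298 -0.029
endloop
endfacet
facet normal 0.974 -0.224 0.031
outer loop
vertex 0.404 -0.514 0.883
vertex 0.62 0.298 -0.029
vertex 0.667 0.668 1.154
endloop
endfacet
facet normal 0.674 -0.304 0.673
outer loop
vertex 0.404 -0.514 0.883
vertex 0.667 0.668 1.154
vertex -0.225 0.072 1.777
endloop
endfacet
facet normal -0.468 -0.445 0.763
outer loop
vertex -0.824 -0.666 0.979
vertex -0.225 0.072 1.777
vertex -1.32 0.422 1.309
endloop
endfacet
facet normal -0.512 -0.790 -0.339
outer loop
vertex -0.301 -0.526 -0.137
vertex -0.824 -0.666 0.979
vertex -1.367 0.052 0.126
endloop
endfacet
facet normal 0.318 -0.235 -0.919
outer loop
vertex 0.62 0.298 -0.029
vertex -0.301 -0.526 -0.137
vertex -0.475 0.648 -0.497
endloop
endfacet
facet normal 0.874 0.452 -0.176
outer loop
vertex 0.667 0.668 1.154
vertex 0.62 0.298 -0.029
vertex 0.124 1.386 0.301
endloop
endfacet
facet normal 0.388 0.322 0.864
outer loop
vertex -0.225 0.072 1.777
vertex 0.667 0.668 1.154
vertex -0.399 1.246 1.417
endloop
endfacet
facet normal -0.609 -0.382 0.696
outer loop
vertex 0.521 2.618 4.116
vertex -0.5 3.324 3.61
vertex 0.1 1.183 2.96
endloop
endfacet
facet normal 0.761 -0.528 0.378
outer loop
vertex 0.6 1.496 2.39
vertex 0.521 2.618 4.116
vertex 0.1 1.183 2.96
endloop
endfacet
facet normal -0.609 -0.382 0.695
outer loop
vertex 0.1 1.183 2.96
vertex -0.5 3.324 3.61
vertex -0.92 1.889 2.454
endloop
endfacet
facet normal -0.222 -0.759 -0.612
outer loop
vertex -0.92 1.889 2.454
vertex 0.6 1.496 2.39
vertex 0.1 1.183 2.96
endloop
endfacet
facet normal 0.222 0.759 0.612
outer loop
vertex 0.521 2.618 4.116
vertex -0.0 3.637 3.04
vertex -0.5 3.324 3.61
endloop
endfacet
facet normal 0.762 -0.527 0.377
outer loop
vertex 1.02 2.931 3.546
vertex 0.521 2.618 4.116
vertex 0.6 1.496 2.39
endloop
endfacet
facet normal 0.222 0.759 0.612
outer loop
vertex 1.02 2.931 3.546
vertex -0.0 3.637 3.04
vertex 0.521 2.618 4.116
endloop
endfacet
facet normal -0.761 0.527 -0.378
outer loop
vertex -0.5 3.324 3.61
vertex -0.0 3.637 3.04
vertex -0.92 1.889 2.454
endloop
endfacet
facet normal -0.222 -0.759 -0.611
outer loop
vertex -0.421 2.202 1.884
vertex 0.6 1.496 2.39
vertex -0.92 1.889 2.454
endloop
endfacet
facet normal -0.761 0.527 -0.377
outer loop
vertex -0.92 1.889 2.454
vertex -0.0 3.637 3.04
vertex -0.421 2.202 1.884
endloop
endfacet
facet normal 0.609 0.382 -0.695
outer loop
vertex -0.421 2.202 1.884
vertex 1.02 2.931 3.546
vertex 0.6 1.496 2.39
endloop
endfacet
facet normal 0.609 0.382 -0.695
outer loop
vertex -0.0 3.637 3.04
vertex 1.02 2.931 3.546
vertex -0.421 2.202 1.884
endloop
endfacet

endsolid


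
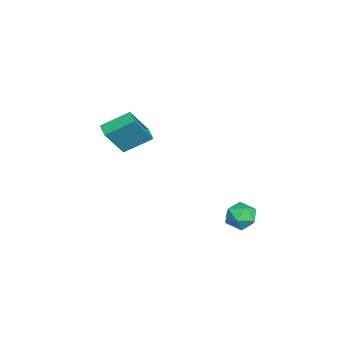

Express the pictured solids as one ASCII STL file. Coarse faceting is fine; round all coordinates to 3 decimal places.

solid 
facet normal -0.362 0.435 0.824
outer loop
vertex 3.403 4.516 1.397
vertex 3.207 3.751 1.715
vertex 3.971 4.093 1.87
endloop
endfacet
facet normal 0.164 0.825 0.541
outer loop
vertex 3.403 4.516 1.397
vertex 3.971 4.093 1.87
vertex 4.223 4.503 1.168
endloop
endfacet
facet normal -0.020 0.992 -0.128
outer loop
vertex 3.403 4.516 1.397
vertex 4.223 4.503 1.168
vertex 3.615 4.415 0.579
endloop
endfacet
facet normal -0.660 0.705 -0.258
outer loop
vertex 3.403 4.516 1.397
vertex 3.615 4.415 0.579
vertex 2.986 3.95 0.917
endloop
endfacet
facet normal -0.872 0.361 0.331
outer loop
vertex 3.403 4.516 1.397
vertex 2.986 3.95 0.917
vertex 3.207 3.751 1.715
endloop
endfacet
facet normal 0.750 0.418 0.513
outer loop
vertex 4.223 4.503 1.168
vertex 3.971 4.093 1.87
vertex 4.534 3.73 1.343
endloop
endfacet
facet normal -0.101 -0.214 0.972
outer loop
vertex 3.971 4.093 1.87
vertex 3.207 3.751 1.715
vertex 3.905 3.265 1.681
endloop
endfacet
facet normal -0.927 -0.334 0.173
outer loop
vertex 3.207 3.751 1.715
vertex 2.986 3.95 0.917
vertex 3.297 3.177 1.092
endloop
endfacet
facet normal -0.585 0.225 -0.779
outer loop
vertex 2.986 3.95 0.917
vertex 3.615 4.415 0.579
vertex 3.549 3.587 0.39
endloop
endfacet
facet normal 0.451 0.688 -0.569
outer loop
vertex 3.615 4.415 0.579
vertex 4.223 4.503 1.168
vertex 4.313 3.929 0.545
endloop
endfacet
facet normal 0.660 -0.705 0.258
outer loop
vertex 4.117 3.164 0.863
vertex 4.534 3.73 1.343
vertex 3.905 3.265 1.681
endloop
endfacet
facet normal 0.020 -0.992 0.128
outer loop
vertex 4.117 3.164 0.863
vertex 3.905 3.265 1.681
vertex 3.297 3.177 1.092
endloop
endfacet
facet normal -0.164 -0.825 -0.541
outer loop
vertex 4.117 3.164 0.863
vertex 3.297 3.177 1.092
vertex 3.549 3.587 0.39
endloop
endfacet
facet normal 0.362 -0.435 -0.824
outer loop
vertex 4.117 3.164 0.863
vertex 3.549 3.587 0.39
vertex 4.313 3.929 0.545
endloop
endfacet
facet normal 0.872 -0.361 -0.331
outer loop
vertex 4.117 3.164 0.863
vertex 4.313 3.929 0.545
vertex 4.534 3.73 1.343
endloop
endfacet
facet normal 0.585 -0.225 0.779
outer loop
vertex 3.905 3.265 1.681
vertex 4.534 3.73 1.343
vertex 3.971 4.093 1.87
endloop
endfacet
facet normal -0.451 -0.688 0.569
outer loop
vertex 3.297 3.177 1.092
vertex 3.905 3.265 1.681
vertex 3.207 3.751 1.715
endloop
endfacet
facet normal -0.750 -0.418 -0.513
outer loop
vertex 3.549 3.587 0.39
vertex 3.297 3.177 1.092
vertex 2.986 3.95 0.917
endloop
endfacet
facet normal 0.101 0.214 -0.972
outer loop
vertex 4.313 3.929 0.545
vertex 3.549 3.587 0.39
vertex 3.615 4.415 0.579
endloop
endfacet
facet normal 0.927 0.334 -0.173
outer loop
vertex 4.534 3.73 1.343
vertex 4.313 3.929 0.545
vertex 4.223 4.503 1.168
endloop
endfacet
facet normal -0.878 -0.392 0.276
outer loop
vertex -2.009 -1.981 4.274
vertex -2.904 -1.193 2.545
vertex -1.639 -3.401 3.435
endloop
endfacet
facet normal 0.425 -0.376 0.823
outer loop
vertex -0.936 -3.087 3.215
vertex -2.009 -1.981 4.274
vertex -1.639 -3.401 3.435
endloop
endfacet
facet normal -0.878 -0.392 0.275
outer loop
vertex -1.639 -3.401 3.435
vertex -2.904 -1.193 2.545
vertex -2.533 -2.612 1.706
endloop
endfacet
facet normal 0.220 -0.840 -0.497
outer loop
vertex -2.533 -2.612 1.706
vertex -0.936 -3.087 3.215
vertex -1.639 -3.401 3.435
endloop
endfacet
facet normal -0.220 0.840 0.496
outer loop
vertex -2.009 -1.981 4.274
vertex -2.201 -0.879 2.325
vertex -2.904 -1.193 2.545
endloop
endfacet
facet normal 0.425 -0.376 0.823
outer loop
vertex -1.307 -1.668 4.054
vertex -2.009 -1.981 4.274
vertex -0.936 -3.087 3.215
endloop
endfacet
facet normal -0.219 0.840 0.497
outer loop
vertex -1.307 -1.668 4.054
vertex -2.201 -0.879 2.325
vertex -2.009 -1.981 4.274
endloop
endfacet
facet normal -0.425 0.376 -0.823
outer loop
vertex -2.904 -1.193 2.545
vertex -2.201 -0.879 2.325
vertex -2.533 -2.612 1.706
endloop
endfacet
facet normal 0.219 -0.840 -0.496
outer loop
vertex -1.831 -2.299 1.486
vertex -0.936 -3.087 3.215
vertex -2.533 -2.612 1.706
endloop
endfacet
facet normal -0.425 0.376 -0.823
outer loop
vertex -2.533 -2.612 1.706
vertex -2.201 -0.879 2.325
vertex -1.831 -2.299 1.486
endloop
endfacet
facet normal 0.878 0.392 -0.275
outer loop
vertex -1.831 -2.299 1.486
vertex -1.307 -1.668 4.054
vertex -0.936 -3.087 3.215
endloop
endfacet
facet normal 0.878 0.391 -0.275
outer loop
vertex -2.201 -0.879 2.325
vertex -1.307 -1.668 4.054
vertex -1.831 -2.299 1.486
endloop
endfacet

endsolid


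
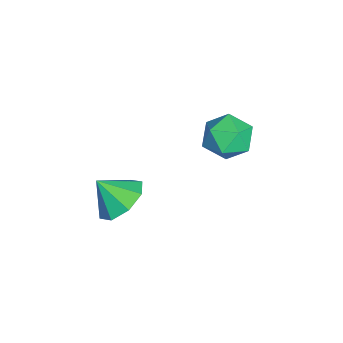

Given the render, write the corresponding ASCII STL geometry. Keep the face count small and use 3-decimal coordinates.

solid 
facet normal 0.094 0.659 -0.747
outer loop
vertex 0.749 -1.486 -0.817
vertex 0.245 -0.851 -0.32
vertex 1.167 -1.067 -0.395
endloop
endfacet
facet normal 0.596 -0.781 0.185
outer loop
vertex 0.749 -1.486 -0.817
vertex 1.167 -1.067 -0.395
vertex 0.135 -1.629 0.56
endloop
endfacet
facet normal 0.094 0.659 -0.746
outer loop
vertex 1.167 -1.067 -0.395
vertex 0.245 -0.851 -0.32
vertex 1.046 -0.522 0.071
endloop
endfacet
facet normal 0.732 -0.342 0.590
outer loop
vertex 1.167 -1.067 -0.395
vertex 1.046 -0.522 0.071
vertex 0.135 -1.629 0.56
endloop
endfacet
facet normal 0.094 0.658 -0.747
outer loop
vertex 1.046 -0.522 0.071
vertex 0.245 -0.851 -0.32
vertex 0.456 -0.17 0.307
endloop
endfacet
facet normal 0.406 0.069 0.911
outer loop
vertex 1.046 -0.522 0.071
vertex 0.456 -0.17 0.307
vertex 0.135 -1.629 0.56
endloop
endfacet
facet normal 0.094 0.658 -0.747
outer loop
vertex 0.456 -0.17 0.307
vertex 0.245 -0.851 -0.32
vertex -0.258 -0.217 0.176
endloop
endfacet
facet normal -0.190 0.208 0.960
outer loop
vertex 0.456 -0.17 0.307
vertex -0.258 -0.217 0.176
vertex 0.135 -1.629 0.56
endloop
endfacet
facet normal 0.094 0.658 -0.747
outer loop
vertex -0.258 -0.217 0.176
vertex 0.245 -0.851 -0.32
vertex -0.677 -0.636 -0.246
endloop
endfacet
facet normal -0.707 -0.005 0.707
outer loop
vertex -0.258 -0.217 0.176
vertex -0.677 -0.636 -0.246
vertex 0.135 -1.629 0.56
endloop
endfacet
facet normal 0.094 0.659 -0.746
outer loop
vertex -0.677 -0.636 -0.246
vertex 0.245 -0.851 -0.32
vertex -0.555 -1.181 -0.712
endloop
endfacet
facet normal -0.843 -0.446 0.300
outer loop
vertex -0.677 -0.636 -0.246
vertex -0.555 -1.181 -0.712
vertex 0.135 -1.629 0.56
endloop
endfacet
facet normal 0.094 0.659 -0.747
outer loop
vertex -0.555 -1.181 -0.712
vertex 0.245 -0.851 -0.32
vertex 0.035 -1.533 -0.948
endloop
endfacet
facet normal -0.518 -0.855 -0.020
outer loop
vertex -0.555 -1.181 -0.712
vertex 0.035 -1.533 -0.948
vertex 0.135 -1.629 0.56
endloop
endfacet
facet normal 0.094 0.659 -0.747
outer loop
vertex 0.035 -1.533 -0.948
vertex 0.245 -0.851 -0.32
vertex 0.749 -1.486 -0.817
endloop
endfacet
facet normal 0.078 -0.995 -0.068
outer loop
vertex 0.035 -1.533 -0.948
vertex 0.749 -1.486 -0.817
vertex 0.135 -1.629 0.56
endloop
endfacet
facet normal -0.763 0.437 0.477
outer loop
vertex -4.251 2.465 -0.548
vertex -3.787 2.355 0.294
vertex -3.655 3.158 -0.23
endloop
endfacet
facet normal -0.700 0.689 -0.188
outer loop
vertex -4.251 2.465 -0.548
vertex -3.655 3.158 -0.23
vertex -3.65 2.908 -1.164
endloop
endfacet
facet normal -0.757 0.138 -0.639
outer loop
vertex -4.251 2.465 -0.548
vertex -3.65 2.908 -1.164
vertex -3.779 1.951 -1.218
endloop
endfacet
facet normal -0.854 -0.454 -0.253
outer loop
vertex -4.251 2.465 -0.548
vertex -3.779 1.951 -1.218
vertex -3.864 1.609 -0.317
endloop
endfacet
facet normal -0.858 -0.270 0.437
outer loop
vertex -4.251 2.465 -0.548
vertex -3.864 1.609 -0.317
vertex -3.787 2.355 0.294
endloop
endfacet
facet normal -0.046 0.965 -0.259
outer loop
vertex -3.65 2.908 -1.164
vertex -3.655 3.158 -0.23
vertex -2.816 3.071 -0.703
endloop
endfacet
facet normal -0.147 0.557 0.817
outer loop
vertex -3.655 3.158 -0.23
vertex -3.787 2.355 0.294
vertex -2.901 2.729 0.198
endloop
endfacet
facet normal -0.302 -0.585 0.753
outer loop
vertex -3.787 2.355 0.294
vertex -3.864 1.609 -0.317
vertex -3.03 1.772 0.144
endloop
endfacet
facet normal -0.296 -0.883 -0.363
outer loop
vertex -3.864 1.609 -0.317
vertex -3.779 1.951 -1.218
vertex -3.025 1.522 -0.79
endloop
endfacet
facet normal -0.138 0.074 -0.988
outer loop
vertex -3.779 1.951 -1.218
vertex -3.65 2.908 -1.164
vertex -2.893 2.325 -1.314
endloop
endfacet
facet normal 0.854 0.454 0.253
outer loop
vertex -2.429 2.215 -0.472
vertex -2.816 3.071 -0.703
vertex -2.901 2.729 0.198
endloop
endfacet
facet normal 0.757 -0.138 0.639
outer loop
vertex -2.429 2.215 -0.472
vertex -2.901 2.729 0.198
vertex -3.03 1.772 0.144
endloop
endfacet
facet normal 0.700 -0.689 0.188
outer loop
vertex -2.429 2.215 -0.472
vertex -3.03 1.772 0.144
vertex -3.025 1.522 -0.79
endloop
endfacet
facet normal 0.763 -0.437 -0.477
outer loop
vertex -2.429 2.215 -0.472
vertex -3.025 1.522 -0.79
vertex -2.893 2.325 -1.314
endloop
endfacet
facet normal 0.858 0.270 -0.437
outer loop
vertex -2.429 2.215 -0.472
vertex -2.893 2.325 -1.314
vertex -2.816 3.071 -0.703
endloop
endfacet
facet normal 0.296 0.883 0.363
outer loop
vertex -2.901 2.729 0.198
vertex -2.816 3.071 -0.703
vertex -3.655 3.158 -0.23
endloop
endfacet
facet normal 0.138 -0.074 0.988
outer loop
vertex -3.03 1.772 0.144
vertex -2.901 2.729 0.198
vertex -3.787 2.355 0.294
endloop
endfacet
facet normal 0.046 -0.965 0.259
outer loop
vertex -3.025 1.522 -0.79
vertex -3.03 1.772 0.144
vertex -3.864 1.609 -0.317
endloop
endfacet
facet normal 0.147 -0.557 -0.817
outer loop
vertex -2.893 2.325 -1.314
vertex -3.025 1.522 -0.79
vertex -3.779 1.951 -1.218
endloop
endfacet
facet normal 0.302 0.585 -0.753
outer loop
vertex -2.816 3.071 -0.703
vertex -2.893 2.325 -1.314
vertex -3.65 2.908 -1.164
endloop
endfacet

endsolid


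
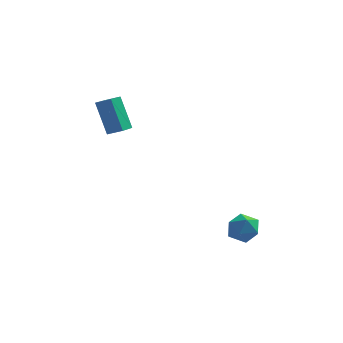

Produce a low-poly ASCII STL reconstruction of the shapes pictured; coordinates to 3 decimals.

solid 
facet normal -0.317 0.389 0.865
outer loop
vertex -2.953 2.527 4.947
vertex -2.623 3.657 4.56
vertex -3.69 2.633 4.629
endloop
endfacet
facet normal -0.266 -0.912 0.312
outer loop
vertex -3.077 1.883 2.96
vertex -2.953 2.527 4.947
vertex -3.69 2.633 4.629
endloop
endfacet
facet normal -0.317 0.389 0.865
outer loop
vertex -3.69 2.633 4.629
vertex -2.623 3.657 4.56
vertex -3.36 3.764 4.242
endloop
endfacet
facet normal -0.910 0.131 -0.393
outer loop
vertex -3.36 3.764 4.242
vertex -3.077 1.883 2.96
vertex -3.69 2.633 4.629
endloop
endfacet
facet normal 0.910 -0.131 0.393
outer loop
vertex -2.953 2.527 4.947
vertex -2.01 2.907 2.891
vertex -2.623 3.657 4.56
endloop
endfacet
facet normal -0.267 -0.912 0.312
outer loop
vertex -2.34 1.776 3.278
vertex -2.953 2.527 4.947
vertex -3.077 1.883 2.96
endloop
endfacet
facet normal 0.910 -0.131 0.393
outer loop
vertex -2.34 1.776 3.278
vertex -2.01 2.907 2.891
vertex -2.953 2.527 4.947
endloop
endfacet
facet normal 0.267 0.912 -0.312
outer loop
vertex -2.623 3.657 4.56
vertex -2.01 2.907 2.891
vertex -3.36 3.764 4.242
endloop
endfacet
facet normal -0.910 0.131 -0.393
outer loop
vertex -2.747 3.013 2.573
vertex -3.077 1.883 2.96
vertex -3.36 3.764 4.242
endloop
endfacet
facet normal 0.266 0.912 -0.313
outer loop
vertex -3.36 3.764 4.242
vertex -2.01 2.907 2.891
vertex -2.747 3.013 2.573
endloop
endfacet
facet normal 0.317 -0.389 -0.865
outer loop
vertex -2.747 3.013 2.573
vertex -2.34 1.776 3.278
vertex -3.077 1.883 2.96
endloop
endfacet
facet normal 0.317 -0.389 -0.865
outer loop
vertex -2.01 2.907 2.891
vertex -2.34 1.776 3.278
vertex -2.747 3.013 2.573
endloop
endfacet
facet normal -0.734 0.413 0.539
outer loop
vertex 2.695 -0.104 -1.637
vertex 2.695 -0.796 -1.106
vertex 3.208 -0.113 -0.931
endloop
endfacet
facet normal -0.321 0.915 0.245
outer loop
vertex 2.695 -0.104 -1.637
vertex 3.208 -0.113 -0.931
vertex 3.513 0.197 -1.688
endloop
endfacet
facet normal -0.331 0.822 -0.462
outer loop
vertex 2.695 -0.104 -1.637
vertex 3.513 0.197 -1.688
vertex 3.187 -0.296 -2.331
endloop
endfacet
facet normal -0.751 0.263 -0.605
outer loop
vertex 2.695 -0.104 -1.637
vertex 3.187 -0.296 -2.331
vertex 2.682 -0.91 -1.971
endloop
endfacet
facet normal -1.000 0.010 0.014
outer loop
vertex 2.695 -0.104 -1.637
vertex 2.682 -0.91 -1.971
vertex 2.695 -0.796 -1.106
endloop
endfacet
facet normal 0.347 0.810 0.472
outer loop
vertex 3.513 0.197 -1.688
vertex 3.208 -0.113 -0.931
vertex 4.018 -0.31 -1.189
endloop
endfacet
facet normal -0.321 -0.002 0.947
outer loop
vertex 3.208 -0.113 -0.931
vertex 2.695 -0.796 -1.106
vertex 3.513 -0.924 -0.829
endloop
endfacet
facet normal -0.751 -0.653 0.097
outer loop
vertex 2.695 -0.796 -1.106
vertex 2.682 -0.91 -1.971
vertex 3.187 -1.417 -1.472
endloop
endfacet
facet normal -0.348 -0.245 -0.905
outer loop
vertex 2.682 -0.91 -1.971
vertex 3.187 -0.296 -2.331
vertex 3.492 -1.107 -2.229
endloop
endfacet
facet normal 0.332 0.660 -0.674
outer loop
vertex 3.187 -0.296 -2.331
vertex 3.513 0.197 -1.688
vertex 4.005 -0.424 -2.054
endloop
endfacet
facet normal 0.751 -0.263 0.605
outer loop
vertex 4.005 -1.116 -1.523
vertex 4.018 -0.31 -1.189
vertex 3.513 -0.924 -0.829
endloop
endfacet
facet normal 0.331 -0.822 0.462
outer loop
vertex 4.005 -1.116 -1.523
vertex 3.513 -0.924 -0.829
vertex 3.187 -1.417 -1.472
endloop
endfacet
facet normal 0.321 -0.915 -0.245
outer loop
vertex 4.005 -1.116 -1.523
vertex 3.187 -1.417 -1.472
vertex 3.492 -1.107 -2.229
endloop
endfacet
facet normal 0.734 -0.413 -0.539
outer loop
vertex 4.005 -1.116 -1.523
vertex 3.492 -1.107 -2.229
vertex 4.005 -0.424 -2.054
endloop
endfacet
facet normal 1.000 -0.010 -0.014
outer loop
vertex 4.005 -1.116 -1.523
vertex 4.005 -0.424 -2.054
vertex 4.018 -0.31 -1.189
endloop
endfacet
facet normal 0.348 0.245 0.905
outer loop
vertex 3.513 -0.924 -0.829
vertex 4.018 -0.31 -1.189
vertex 3.208 -0.113 -0.931
endloop
endfacet
facet normal -0.332 -0.660 0.674
outer loop
vertex 3.187 -1.417 -1.472
vertex 3.513 -0.924 -0.829
vertex 2.695 -0.796 -1.106
endloop
endfacet
facet normal -0.347 -0.810 -0.472
outer loop
vertex 3.492 -1.107 -2.229
vertex 3.187 -1.417 -1.472
vertex 2.682 -0.91 -1.971
endloop
endfacet
facet normal 0.321 0.002 -0.947
outer loop
vertex 4.005 -0.424 -2.054
vertex 3.492 -1.107 -2.229
vertex 3.187 -0.296 -2.331
endloop
endfacet
facet normal 0.751 0.653 -0.097
outer loop
vertex 4.018 -0.31 -1.189
vertex 4.005 -0.424 -2.054
vertex 3.513 0.197 -1.688
endloop
endfacet

endsolid


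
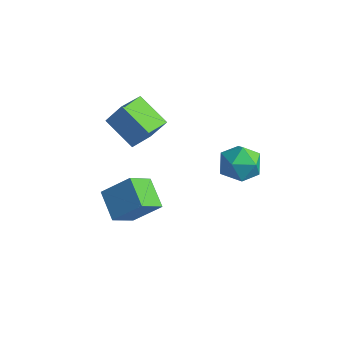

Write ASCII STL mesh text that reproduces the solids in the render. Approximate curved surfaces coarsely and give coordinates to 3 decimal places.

solid 
facet normal -0.161 0.987 -0.031
outer loop
vertex 3.29 0.216 -0.469
vertex 2.838 0.167 0.324
vertex 3.741 0.314 0.32
endloop
endfacet
facet normal 0.451 0.817 -0.359
outer loop
vertex 3.29 0.216 -0.469
vertex 3.741 0.314 0.32
vertex 4.105 -0.184 -0.355
endloop
endfacet
facet normal 0.300 0.359 -0.884
outer loop
vertex 3.29 0.216 -0.469
vertex 4.105 -0.184 -0.355
vertex 3.427 -0.638 -0.769
endloop
endfacet
facet normal -0.405 0.245 -0.881
outer loop
vertex 3.29 0.216 -0.469
vertex 3.427 -0.638 -0.769
vertex 2.644 -0.421 -0.349
endloop
endfacet
facet normal -0.689 0.632 -0.354
outer loop
vertex 3.29 0.216 -0.469
vertex 2.644 -0.421 -0.349
vertex 2.838 0.167 0.324
endloop
endfacet
facet normal 0.869 0.482 0.113
outer loop
vertex 4.105 -0.184 -0.355
vertex 3.741 0.314 0.32
vertex 4.156 -0.479 0.509
endloop
endfacet
facet normal -0.120 0.757 0.643
outer loop
vertex 3.741 0.314 0.32
vertex 2.838 0.167 0.324
vertex 3.373 -0.262 0.929
endloop
endfacet
facet normal -0.976 0.184 0.120
outer loop
vertex 2.838 0.167 0.324
vertex 2.644 -0.421 -0.349
vertex 2.695 -0.716 0.515
endloop
endfacet
facet normal -0.516 -0.445 -0.732
outer loop
vertex 2.644 -0.421 -0.349
vertex 3.427 -0.638 -0.769
vertex 3.059 -1.214 -0.16
endloop
endfacet
facet normal 0.624 -0.260 -0.737
outer loop
vertex 3.427 -0.638 -0.769
vertex 4.105 -0.184 -0.355
vertex 3.962 -1.067 -0.164
endloop
endfacet
facet normal 0.405 -0.245 0.881
outer loop
vertex 3.51 -1.116 0.629
vertex 4.156 -0.479 0.509
vertex 3.373 -0.262 0.929
endloop
endfacet
facet normal -0.300 -0.359 0.884
outer loop
vertex 3.51 -1.116 0.629
vertex 3.373 -0.262 0.929
vertex 2.695 -0.716 0.515
endloop
endfacet
facet normal -0.451 -0.817 0.359
outer loop
vertex 3.51 -1.116 0.629
vertex 2.695 -0.716 0.515
vertex 3.059 -1.214 -0.16
endloop
endfacet
facet normal 0.161 -0.987 0.031
outer loop
vertex 3.51 -1.116 0.629
vertex 3.059 -1.214 -0.16
vertex 3.962 -1.067 -0.164
endloop
endfacet
facet normal 0.689 -0.632 0.354
outer loop
vertex 3.51 -1.116 0.629
vertex 3.962 -1.067 -0.164
vertex 4.156 -0.479 0.509
endloop
endfacet
facet normal 0.516 0.445 0.732
outer loop
vertex 3.373 -0.262 0.929
vertex 4.156 -0.479 0.509
vertex 3.741 0.314 0.32
endloop
endfacet
facet normal -0.624 0.260 0.737
outer loop
vertex 2.695 -0.716 0.515
vertex 3.373 -0.262 0.929
vertex 2.838 0.167 0.324
endloop
endfacet
facet normal -0.869 -0.482 -0.113
outer loop
vertex 3.059 -1.214 -0.16
vertex 2.695 -0.716 0.515
vertex 2.644 -0.421 -0.349
endloop
endfacet
facet normal 0.120 -0.757 -0.643
outer loop
vertex 3.962 -1.067 -0.164
vertex 3.059 -1.214 -0.16
vertex 3.427 -0.638 -0.769
endloop
endfacet
facet normal 0.976 -0.184 -0.120
outer loop
vertex 4.156 -0.479 0.509
vertex 3.962 -1.067 -0.164
vertex 4.105 -0.184 -0.355
endloop
endfacet
facet normal -0.786 0.436 0.437
outer loop
vertex -0.666 -3.701 -1.76
vertex 0.227 -3.042 -0.811
vertex -0.549 -2.65 -2.599
endloop
endfacet
facet normal -0.611 -0.451 -0.650
outer loop
vertex 0.513 -3.238 -3.189
vertex -0.666 -3.701 -1.76
vertex -0.549 -2.65 -2.599
endloop
endfacet
facet normal -0.787 0.436 0.437
outer loop
vertex -0.549 -2.65 -2.599
vertex 0.227 -3.042 -0.811
vertex 0.343 -1.991 -1.65
endloop
endfacet
facet normal 0.086 0.779 -0.621
outer loop
vertex 0.343 -1.991 -1.65
vertex 0.513 -3.238 -3.189
vertex -0.549 -2.65 -2.599
endloop
endfacet
facet normal -0.086 -0.779 0.622
outer loop
vertex -0.666 -3.701 -1.76
vertex 1.289 -3.63 -1.401
vertex 0.227 -3.042 -0.811
endloop
endfacet
facet normal -0.611 -0.452 -0.650
outer loop
vertex 0.397 -4.289 -2.35
vertex -0.666 -3.701 -1.76
vertex 0.513 -3.238 -3.189
endloop
endfacet
facet normal -0.086 -0.779 0.621
outer loop
vertex 0.397 -4.289 -2.35
vertex 1.289 -3.63 -1.401
vertex -0.666 -3.701 -1.76
endloop
endfacet
facet normal 0.611 0.452 0.650
outer loop
vertex 0.227 -3.042 -0.811
vertex 1.289 -3.63 -1.401
vertex 0.343 -1.991 -1.65
endloop
endfacet
facet normal 0.086 0.779 -0.621
outer loop
vertex 1.406 -2.579 -2.24
vertex 0.513 -3.238 -3.189
vertex 0.343 -1.991 -1.65
endloop
endfacet
facet normal 0.611 0.451 0.651
outer loop
vertex 0.343 -1.991 -1.65
vertex 1.289 -3.63 -1.401
vertex 1.406 -2.579 -2.24
endloop
endfacet
facet normal 0.787 -0.436 -0.437
outer loop
vertex 1.406 -2.579 -2.24
vertex 0.397 -4.289 -2.35
vertex 0.513 -3.238 -3.189
endloop
endfacet
facet normal 0.787 -0.436 -0.437
outer loop
vertex 1.289 -3.63 -1.401
vertex 0.397 -4.289 -2.35
vertex 1.406 -2.579 -2.24
endloop
endfacet
facet normal -0.465 -0.291 -0.836
outer loop
vertex -0.859 -3.097 2.107
vertex -0.98 -1.893 1.755
vertex 0.479 -3.173 1.389
endloop
endfacet
facet normal 0.096 -0.955 0.279
outer loop
vertex 1.0 -2.847 2.325
vertex -0.859 -3.097 2.107
vertex 0.479 -3.173 1.389
endloop
endfacet
facet normal -0.465 -0.291 -0.836
outer loop
vertex 0.479 -3.173 1.389
vertex -0.98 -1.893 1.755
vertex 0.358 -1.969 1.037
endloop
endfacet
facet normal 0.880 -0.050 -0.472
outer loop
vertex 0.358 -1.969 1.037
vertex 1.0 -2.847 2.325
vertex 0.479 -3.173 1.389
endloop
endfacet
facet normal -0.880 0.050 0.472
outer loop
vertex -0.859 -3.097 2.107
vertex -0.459 -1.567 2.691
vertex -0.98 -1.893 1.755
endloop
endfacet
facet normal 0.096 -0.955 0.279
outer loop
vertex -0.338 -2.771 3.043
vertex -0.859 -3.097 2.107
vertex 1.0 -2.847 2.325
endloop
endfacet
facet normal -0.880 0.050 0.472
outer loop
vertex -0.338 -2.771 3.043
vertex -0.459 -1.567 2.691
vertex -0.859 -3.097 2.107
endloop
endfacet
facet normal -0.096 0.955 -0.279
outer loop
vertex -0.98 -1.893 1.755
vertex -0.459 -1.567 2.691
vertex 0.358 -1.969 1.037
endloop
endfacet
facet normal 0.880 -0.050 -0.472
outer loop
vertex 0.879 -1.643 1.973
vertex 1.0 -2.847 2.325
vertex 0.358 -1.969 1.037
endloop
endfacet
facet normal -0.096 0.955 -0.279
outer loop
vertex 0.358 -1.969 1.037
vertex -0.459 -1.567 2.691
vertex 0.879 -1.643 1.973
endloop
endfacet
facet normal 0.465 0.291 0.836
outer loop
vertex 0.879 -1.643 1.973
vertex -0.338 -2.771 3.043
vertex 1.0 -2.847 2.325
endloop
endfacet
facet normal 0.465 0.291 0.836
outer loop
vertex -0.459 -1.567 2.691
vertex -0.338 -2.771 3.043
vertex 0.879 -1.643 1.973
endloop
endfacet

endsolid


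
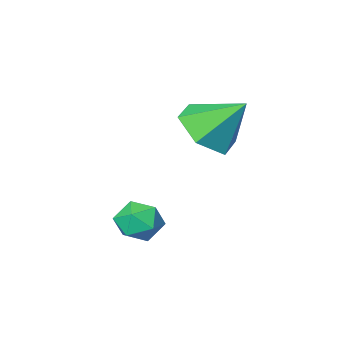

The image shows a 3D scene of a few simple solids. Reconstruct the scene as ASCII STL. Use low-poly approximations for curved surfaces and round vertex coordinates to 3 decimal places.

solid 
facet normal -0.590 0.763 0.266
outer loop
vertex 2.821 0.205 -1.174
vertex 3.123 0.193 -0.469
vertex 3.441 0.629 -1.015
endloop
endfacet
facet normal -0.432 0.793 -0.429
outer loop
vertex 2.821 0.205 -1.174
vertex 3.441 0.629 -1.015
vertex 3.397 0.246 -1.679
endloop
endfacet
facet normal -0.655 0.186 -0.732
outer loop
vertex 2.821 0.205 -1.174
vertex 3.397 0.246 -1.679
vertex 3.053 -0.427 -1.542
endloop
endfacet
facet normal -0.950 -0.218 -0.224
outer loop
vertex 2.821 0.205 -1.174
vertex 3.053 -0.427 -1.542
vertex 2.884 -0.459 -0.794
endloop
endfacet
facet normal -0.910 0.138 0.392
outer loop
vertex 2.821 0.205 -1.174
vertex 2.884 -0.459 -0.794
vertex 3.123 0.193 -0.469
endloop
endfacet
facet normal 0.278 0.824 -0.494
outer loop
vertex 3.397 0.246 -1.679
vertex 3.441 0.629 -1.015
vertex 4.056 0.259 -1.286
endloop
endfacet
facet normal 0.023 0.775 0.632
outer loop
vertex 3.441 0.629 -1.015
vertex 3.123 0.193 -0.469
vertex 3.887 0.227 -0.538
endloop
endfacet
facet normal -0.494 -0.236 0.837
outer loop
vertex 3.123 0.193 -0.469
vertex 2.884 -0.459 -0.794
vertex 3.543 -0.446 -0.401
endloop
endfacet
facet normal -0.560 -0.813 -0.161
outer loop
vertex 2.884 -0.459 -0.794
vertex 3.053 -0.427 -1.542
vertex 3.499 -0.829 -1.065
endloop
endfacet
facet normal -0.082 -0.158 -0.984
outer loop
vertex 3.053 -0.427 -1.542
vertex 3.397 0.246 -1.679
vertex 3.817 -0.393 -1.611
endloop
endfacet
facet normal 0.950 0.218 0.224
outer loop
vertex 4.119 -0.405 -0.906
vertex 4.056 0.259 -1.286
vertex 3.887 0.227 -0.538
endloop
endfacet
facet normal 0.655 -0.186 0.732
outer loop
vertex 4.119 -0.405 -0.906
vertex 3.887 0.227 -0.538
vertex 3.543 -0.446 -0.401
endloop
endfacet
facet normal 0.432 -0.793 0.429
outer loop
vertex 4.119 -0.405 -0.906
vertex 3.543 -0.446 -0.401
vertex 3.499 -0.829 -1.065
endloop
endfacet
facet normal 0.590 -0.763 -0.266
outer loop
vertex 4.119 -0.405 -0.906
vertex 3.499 -0.829 -1.065
vertex 3.817 -0.393 -1.611
endloop
endfacet
facet normal 0.910 -0.138 -0.392
outer loop
vertex 4.119 -0.405 -0.906
vertex 3.817 -0.393 -1.611
vertex 4.056 0.259 -1.286
endloop
endfacet
facet normal 0.560 0.813 0.161
outer loop
vertex 3.887 0.227 -0.538
vertex 4.056 0.259 -1.286
vertex 3.441 0.629 -1.015
endloop
endfacet
facet normal 0.082 0.158 0.984
outer loop
vertex 3.543 -0.446 -0.401
vertex 3.887 0.227 -0.538
vertex 3.123 0.193 -0.469
endloop
endfacet
facet normal -0.278 -0.824 0.494
outer loop
vertex 3.499 -0.829 -1.065
vertex 3.543 -0.446 -0.401
vertex 2.884 -0.459 -0.794
endloop
endfacet
facet normal -0.023 -0.775 -0.632
outer loop
vertex 3.817 -0.393 -1.611
vertex 3.499 -0.829 -1.065
vertex 3.053 -0.427 -1.542
endloop
endfacet
facet normal 0.494 0.236 -0.837
outer loop
vertex 4.056 0.259 -1.286
vertex 3.817 -0.393 -1.611
vertex 3.397 0.246 -1.679
endloop
endfacet
facet normal 0.442 -0.546 -0.712
outer loop
vertex 1.853 0.167 1.692
vertex 1.061 -0.564 1.76
vertex 0.974 0.263 1.072
endloop
endfacet
facet normal 0.106 0.994 0.004
outer loop
vertex 1.853 0.167 1.692
vertex 0.974 0.263 1.072
vertex 0.339 0.324 2.92
endloop
endfacet
facet normal 0.443 -0.545 -0.712
outer loop
vertex 0.974 0.263 1.072
vertex 1.061 -0.564 1.76
vertex 0.182 -0.469 1.14
endloop
endfacet
facet normal -0.668 0.700 -0.253
outer loop
vertex 0.974 0.263 1.072
vertex 0.182 -0.469 1.14
vertex 0.339 0.324 2.92
endloop
endfacet
facet normal 0.443 -0.545 -0.712
outer loop
vertex 0.182 -0.469 1.14
vertex 1.061 -0.564 1.76
vertex 0.269 -1.296 1.828
endloop
endfacet
facet normal -0.995 -0.023 0.098
outer loop
vertex 0.182 -0.469 1.14
vertex 0.269 -1.296 1.828
vertex 0.339 0.324 2.92
endloop
endfacet
facet normal 0.443 -0.545 -0.711
outer loop
vertex 0.269 -1.296 1.828
vertex 1.061 -0.564 1.76
vertex 1.148 -1.392 2.449
endloop
endfacet
facet normal -0.547 -0.451 0.705
outer loop
vertex 0.269 -1.296 1.828
vertex 1.148 -1.392 2.449
vertex 0.339 0.324 2.92
endloop
endfacet
facet normal 0.443 -0.545 -0.711
outer loop
vertex 1.148 -1.392 2.449
vertex 1.061 -0.564 1.76
vertex 1.94 -0.66 2.381
endloop
endfacet
facet normal 0.227 -0.157 0.961
outer loop
vertex 1.148 -1.392 2.449
vertex 1.94 -0.66 2.381
vertex 0.339 0.324 2.92
endloop
endfacet
facet normal 0.443 -0.546 -0.711
outer loop
vertex 1.94 -0.66 2.381
vertex 1.061 -0.564 1.76
vertex 1.853 0.167 1.692
endloop
endfacet
facet normal 0.554 0.567 0.610
outer loop
vertex 1.94 -0.66 2.381
vertex 1.853 0.167 1.692
vertex 0.339 0.324 2.92
endloop
endfacet

endsolid
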